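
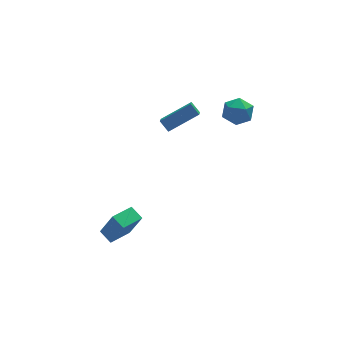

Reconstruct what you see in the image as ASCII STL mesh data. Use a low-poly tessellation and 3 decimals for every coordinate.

solid 
facet normal -0.869 -0.484 0.105
outer loop
vertex -3.758 -1.938 -2.735
vertex -4.15 -1.148 -2.332
vertex -4.334 -1.298 -4.551
endloop
endfacet
facet normal 0.404 -0.815 -0.415
outer loop
vertex -3.03 -0.572 -4.708
vertex -3.758 -1.938 -2.735
vertex -4.334 -1.298 -4.551
endloop
endfacet
facet normal -0.869 -0.483 0.105
outer loop
vertex -4.334 -1.298 -4.551
vertex -4.15 -1.148 -2.332
vertex -4.725 -0.507 -4.148
endloop
endfacet
facet normal -0.286 0.319 -0.904
outer loop
vertex -4.725 -0.507 -4.148
vertex -3.03 -0.572 -4.708
vertex -4.334 -1.298 -4.551
endloop
endfacet
facet normal 0.286 -0.319 0.904
outer loop
vertex -3.758 -1.938 -2.735
vertex -2.846 -0.422 -2.489
vertex -4.15 -1.148 -2.332
endloop
endfacet
facet normal 0.404 -0.815 -0.416
outer loop
vertex -2.455 -1.213 -2.892
vertex -3.758 -1.938 -2.735
vertex -3.03 -0.572 -4.708
endloop
endfacet
facet normal 0.286 -0.319 0.904
outer loop
vertex -2.455 -1.213 -2.892
vertex -2.846 -0.422 -2.489
vertex -3.758 -1.938 -2.735
endloop
endfacet
facet normal -0.404 0.815 0.416
outer loop
vertex -4.15 -1.148 -2.332
vertex -2.846 -0.422 -2.489
vertex -4.725 -0.507 -4.148
endloop
endfacet
facet normal -0.286 0.319 -0.904
outer loop
vertex -3.422 0.218 -4.305
vertex -3.03 -0.572 -4.708
vertex -4.725 -0.507 -4.148
endloop
endfacet
facet normal -0.404 0.815 0.415
outer loop
vertex -4.725 -0.507 -4.148
vertex -2.846 -0.422 -2.489
vertex -3.422 0.218 -4.305
endloop
endfacet
facet normal 0.869 0.484 -0.104
outer loop
vertex -3.422 0.218 -4.305
vertex -2.455 -1.213 -2.892
vertex -3.03 -0.572 -4.708
endloop
endfacet
facet normal 0.869 0.483 -0.105
outer loop
vertex -2.846 -0.422 -2.489
vertex -2.455 -1.213 -2.892
vertex -3.422 0.218 -4.305
endloop
endfacet
facet normal -0.397 0.615 0.681
outer loop
vertex 1.315 1.84 3.741
vertex 1.604 2.612 3.212
vertex -0.501 1.811 2.707
endloop
endfacet
facet normal -0.295 -0.788 0.540
outer loop
vertex -0.164 1.288 2.128
vertex 1.315 1.84 3.741
vertex -0.501 1.811 2.707
endloop
endfacet
facet normal -0.397 0.615 0.681
outer loop
vertex -0.501 1.811 2.707
vertex 1.604 2.612 3.212
vertex -0.212 2.583 2.178
endloop
endfacet
facet normal -0.869 -0.013 -0.494
outer loop
vertex -0.212 2.583 2.178
vertex -0.164 1.288 2.128
vertex -0.501 1.811 2.707
endloop
endfacet
facet normal 0.869 0.013 0.494
outer loop
vertex 1.315 1.84 3.741
vertex 1.941 2.089 2.633
vertex 1.604 2.612 3.212
endloop
endfacet
facet normal -0.295 -0.788 0.540
outer loop
vertex 1.652 1.317 3.162
vertex 1.315 1.84 3.741
vertex -0.164 1.288 2.128
endloop
endfacet
facet normal 0.869 0.013 0.494
outer loop
vertex 1.652 1.317 3.162
vertex 1.941 2.089 2.633
vertex 1.315 1.84 3.741
endloop
endfacet
facet normal 0.295 0.788 -0.540
outer loop
vertex 1.604 2.612 3.212
vertex 1.941 2.089 2.633
vertex -0.212 2.583 2.178
endloop
endfacet
facet normal -0.869 -0.013 -0.494
outer loop
vertex 0.125 2.06 1.599
vertex -0.164 1.288 2.128
vertex -0.212 2.583 2.178
endloop
endfacet
facet normal 0.295 0.788 -0.540
outer loop
vertex -0.212 2.583 2.178
vertex 1.941 2.089 2.633
vertex 0.125 2.06 1.599
endloop
endfacet
facet normal 0.397 -0.615 -0.681
outer loop
vertex 0.125 2.06 1.599
vertex 1.652 1.317 3.162
vertex -0.164 1.288 2.128
endloop
endfacet
facet normal 0.397 -0.615 -0.681
outer loop
vertex 1.941 2.089 2.633
vertex 1.652 1.317 3.162
vertex 0.125 2.06 1.599
endloop
endfacet
facet normal -0.737 0.619 -0.270
outer loop
vertex 3.556 1.554 2.581
vertex 2.878 0.918 2.974
vertex 3.279 1.645 3.547
endloop
endfacet
facet normal -0.138 0.982 -0.132
outer loop
vertex 3.556 1.554 2.581
vertex 3.279 1.645 3.547
vertex 4.249 1.747 3.289
endloop
endfacet
facet normal 0.373 0.735 -0.566
outer loop
vertex 3.556 1.554 2.581
vertex 4.249 1.747 3.289
vertex 4.448 1.082 2.556
endloop
endfacet
facet normal 0.090 0.221 -0.971
outer loop
vertex 3.556 1.554 2.581
vertex 4.448 1.082 2.556
vertex 3.6 0.57 2.361
endloop
endfacet
facet normal -0.597 0.150 -0.788
outer loop
vertex 3.556 1.554 2.581
vertex 3.6 0.57 2.361
vertex 2.878 0.918 2.974
endloop
endfacet
facet normal 0.055 0.840 0.540
outer loop
vertex 4.249 1.747 3.289
vertex 3.279 1.645 3.547
vertex 4.0 1.23 4.119
endloop
endfacet
facet normal -0.914 0.254 0.317
outer loop
vertex 3.279 1.645 3.547
vertex 2.878 0.918 2.974
vertex 3.152 0.718 3.924
endloop
endfacet
facet normal -0.687 -0.506 -0.521
outer loop
vertex 2.878 0.918 2.974
vertex 3.6 0.57 2.361
vertex 3.351 0.053 3.191
endloop
endfacet
facet normal 0.424 -0.390 -0.817
outer loop
vertex 3.6 0.57 2.361
vertex 4.448 1.082 2.556
vertex 4.321 0.155 2.933
endloop
endfacet
facet normal 0.882 0.442 -0.161
outer loop
vertex 4.448 1.082 2.556
vertex 4.249 1.747 3.289
vertex 4.722 0.882 3.506
endloop
endfacet
facet normal -0.090 -0.221 0.971
outer loop
vertex 4.044 0.246 3.899
vertex 4.0 1.23 4.119
vertex 3.152 0.718 3.924
endloop
endfacet
facet normal -0.373 -0.735 0.566
outer loop
vertex 4.044 0.246 3.899
vertex 3.152 0.718 3.924
vertex 3.351 0.053 3.191
endloop
endfacet
facet normal 0.138 -0.982 0.132
outer loop
vertex 4.044 0.246 3.899
vertex 3.351 0.053 3.191
vertex 4.321 0.155 2.933
endloop
endfacet
facet normal 0.737 -0.619 0.270
outer loop
vertex 4.044 0.246 3.899
vertex 4.321 0.155 2.933
vertex 4.722 0.882 3.506
endloop
endfacet
facet normal 0.597 -0.150 0.788
outer loop
vertex 4.044 0.246 3.899
vertex 4.722 0.882 3.506
vertex 4.0 1.23 4.119
endloop
endfacet
facet normal -0.424 0.390 0.817
outer loop
vertex 3.152 0.718 3.924
vertex 4.0 1.23 4.119
vertex 3.279 1.645 3.547
endloop
endfacet
facet normal -0.882 -0.442 0.161
outer loop
vertex 3.351 0.053 3.191
vertex 3.152 0.718 3.924
vertex 2.878 0.918 2.974
endloop
endfacet
facet normal -0.055 -0.840 -0.540
outer loop
vertex 4.321 0.155 2.933
vertex 3.351 0.053 3.191
vertex 3.6 0.57 2.361
endloop
endfacet
facet normal 0.914 -0.254 -0.317
outer loop
vertex 4.722 0.882 3.506
vertex 4.321 0.155 2.933
vertex 4.448 1.082 2.556
endloop
endfacet
facet normal 0.687 0.506 0.521
outer loop
vertex 4.0 1.23 4.119
vertex 4.722 0.882 3.506
vertex 4.249 1.747 3.289
endloop
endfacet

endsolid


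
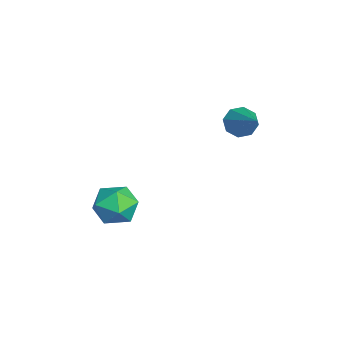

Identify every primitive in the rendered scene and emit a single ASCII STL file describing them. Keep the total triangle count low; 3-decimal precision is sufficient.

solid 
facet normal 0.175 0.943 -0.283
outer loop
vertex 1.578 -2.365 -4.185
vertex 0.44 -2.069 -3.902
vertex 1.312 -1.981 -3.07
endloop
endfacet
facet normal 0.770 0.637 -0.036
outer loop
vertex 1.578 -2.365 -4.185
vertex 1.312 -1.981 -3.07
vertex 2.072 -2.909 -3.224
endloop
endfacet
facet normal 0.901 0.057 -0.431
outer loop
vertex 1.578 -2.365 -4.185
vertex 2.072 -2.909 -3.224
vertex 1.669 -3.57 -4.153
endloop
endfacet
facet normal 0.386 0.005 -0.923
outer loop
vertex 1.578 -2.365 -4.185
vertex 1.669 -3.57 -4.153
vertex 0.661 -3.052 -4.572
endloop
endfacet
facet normal -0.063 0.552 -0.831
outer loop
vertex 1.578 -2.365 -4.185
vertex 0.661 -3.052 -4.572
vertex 0.44 -2.069 -3.902
endloop
endfacet
facet normal 0.647 0.424 0.634
outer loop
vertex 2.072 -2.909 -3.224
vertex 1.312 -1.981 -3.07
vertex 1.239 -2.948 -2.348
endloop
endfacet
facet normal -0.316 0.919 0.234
outer loop
vertex 1.312 -1.981 -3.07
vertex 0.44 -2.069 -3.902
vertex 0.231 -2.43 -2.767
endloop
endfacet
facet normal -0.700 0.288 -0.653
outer loop
vertex 0.44 -2.069 -3.902
vertex 0.661 -3.052 -4.572
vertex -0.172 -3.091 -3.696
endloop
endfacet
facet normal 0.025 -0.599 -0.800
outer loop
vertex 0.661 -3.052 -4.572
vertex 1.669 -3.57 -4.153
vertex 0.588 -4.019 -3.85
endloop
endfacet
facet normal 0.857 -0.515 -0.006
outer loop
vertex 1.669 -3.57 -4.153
vertex 2.072 -2.909 -3.224
vertex 1.46 -3.931 -3.018
endloop
endfacet
facet normal -0.386 -0.005 0.923
outer loop
vertex 0.322 -3.635 -2.735
vertex 1.239 -2.948 -2.348
vertex 0.231 -2.43 -2.767
endloop
endfacet
facet normal -0.901 -0.057 0.431
outer loop
vertex 0.322 -3.635 -2.735
vertex 0.231 -2.43 -2.767
vertex -0.172 -3.091 -3.696
endloop
endfacet
facet normal -0.770 -0.637 0.036
outer loop
vertex 0.322 -3.635 -2.735
vertex -0.172 -3.091 -3.696
vertex 0.588 -4.019 -3.85
endloop
endfacet
facet normal -0.175 -0.943 0.283
outer loop
vertex 0.322 -3.635 -2.735
vertex 0.588 -4.019 -3.85
vertex 1.46 -3.931 -3.018
endloop
endfacet
facet normal 0.063 -0.552 0.831
outer loop
vertex 0.322 -3.635 -2.735
vertex 1.46 -3.931 -3.018
vertex 1.239 -2.948 -2.348
endloop
endfacet
facet normal -0.025 0.599 0.800
outer loop
vertex 0.231 -2.43 -2.767
vertex 1.239 -2.948 -2.348
vertex 1.312 -1.981 -3.07
endloop
endfacet
facet normal -0.857 0.515 0.006
outer loop
vertex -0.172 -3.091 -3.696
vertex 0.231 -2.43 -2.767
vertex 0.44 -2.069 -3.902
endloop
endfacet
facet normal -0.647 -0.424 -0.634
outer loop
vertex 0.588 -4.019 -3.85
vertex -0.172 -3.091 -3.696
vertex 0.661 -3.052 -4.572
endloop
endfacet
facet normal 0.316 -0.919 -0.234
outer loop
vertex 1.46 -3.931 -3.018
vertex 0.588 -4.019 -3.85
vertex 1.669 -3.57 -4.153
endloop
endfacet
facet normal 0.700 -0.288 0.653
outer loop
vertex 1.239 -2.948 -2.348
vertex 1.46 -3.931 -3.018
vertex 2.072 -2.909 -3.224
endloop
endfacet
facet normal -0.819 -0.205 -0.535
outer loop
vertex 1.247 3.082 1.012
vertex 0.933 2.636 1.664
vertex 0.892 3.448 1.415
endloop
endfacet
facet normal 0.441 0.823 -0.359
outer loop
vertex 1.247 3.082 1.012
vertex 0.892 3.448 1.415
vertex 2.727 3.084 2.836
endloop
endfacet
facet normal -0.820 -0.205 -0.534
outer loop
vertex 0.892 3.448 1.415
vertex 0.933 2.636 1.664
vertex 0.561 3.339 1.965
endloop
endfacet
facet normal 0.030 0.977 0.212
outer loop
vertex 0.892 3.448 1.415
vertex 0.561 3.339 1.965
vertex 2.727 3.084 2.836
endloop
endfacet
facet normal -0.819 -0.204 -0.536
outer loop
vertex 0.561 3.339 1.965
vertex 0.933 2.636 1.664
vertex 0.447 2.818 2.337
endloop
endfacet
facet normal -0.237 0.598 0.765
outer loop
vertex 0.561 3.339 1.965
vertex 0.447 2.818 2.337
vertex 2.727 3.084 2.836
endloop
endfacet
facet normal -0.819 -0.205 -0.536
outer loop
vertex 0.447 2.818 2.337
vertex 0.933 2.636 1.664
vertex 0.618 2.19 2.316
endloop
endfacet
facet normal -0.203 -0.088 0.975
outer loop
vertex 0.447 2.818 2.337
vertex 0.618 2.19 2.316
vertex 2.727 3.084 2.836
endloop
endfacet
facet normal -0.820 -0.204 -0.535
outer loop
vertex 0.618 2.19 2.316
vertex 0.933 2.636 1.664
vertex 0.973 1.824 1.912
endloop
endfacet
facet normal 0.113 -0.685 0.720
outer loop
vertex 0.618 2.19 2.316
vertex 0.973 1.824 1.912
vertex 2.727 3.084 2.836
endloop
endfacet
facet normal -0.819 -0.204 -0.536
outer loop
vertex 0.973 1.824 1.912
vertex 0.933 2.636 1.664
vertex 1.305 1.933 1.363
endloop
endfacet
facet normal 0.523 -0.839 0.150
outer loop
vertex 0.973 1.824 1.912
vertex 1.305 1.933 1.363
vertex 2.727 3.084 2.836
endloop
endfacet
facet normal -0.820 -0.205 -0.535
outer loop
vertex 1.305 1.933 1.363
vertex 0.933 2.636 1.664
vertex 1.418 2.454 0.99
endloop
endfacet
facet normal 0.791 -0.460 -0.404
outer loop
vertex 1.305 1.933 1.363
vertex 1.418 2.454 0.99
vertex 2.727 3.084 2.836
endloop
endfacet
facet normal -0.820 -0.205 -0.535
outer loop
vertex 1.418 2.454 0.99
vertex 0.933 2.636 1.664
vertex 1.247 3.082 1.012
endloop
endfacet
facet normal 0.756 0.227 -0.614
outer loop
vertex 1.418 2.454 0.99
vertex 1.247 3.082 1.012
vertex 2.727 3.084 2.836
endloop
endfacet

endsolid


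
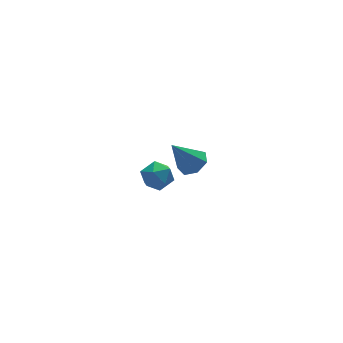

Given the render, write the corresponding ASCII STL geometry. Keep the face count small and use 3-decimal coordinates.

solid 
facet normal 0.545 -0.051 -0.837
outer loop
vertex 0.591 4.169 -0.825
vertex 0.234 3.588 -1.022
vertex 0.085 4.268 -1.161
endloop
endfacet
facet normal -0.048 0.936 0.348
outer loop
vertex 0.591 4.169 -0.825
vertex 0.085 4.268 -1.161
vertex -0.654 3.672 0.342
endloop
endfacet
facet normal 0.546 -0.051 -0.836
outer loop
vertex 0.085 4.268 -1.161
vertex 0.234 3.588 -1.022
vertex -0.309 3.855 -1.393
endloop
endfacet
facet normal -0.703 0.708 -0.065
outer loop
vertex 0.085 4.268 -1.161
vertex -0.309 3.855 -1.393
vertex -0.654 3.672 0.342
endloop
endfacet
facet normal 0.546 -0.052 -0.836
outer loop
vertex -0.309 3.855 -1.393
vertex 0.234 3.588 -1.022
vertex -0.294 3.24 -1.345
endloop
endfacet
facet normal -0.979 -0.039 -0.199
outer loop
vertex -0.309 3.855 -1.393
vertex -0.294 3.24 -1.345
vertex -0.654 3.672 0.342
endloop
endfacet
facet normal 0.546 -0.051 -0.836
outer loop
vertex -0.294 3.24 -1.345
vertex 0.234 3.588 -1.022
vertex 0.119 2.888 -1.054
endloop
endfacet
facet normal -0.667 -0.743 0.048
outer loop
vertex -0.294 3.24 -1.345
vertex 0.119 2.888 -1.054
vertex -0.654 3.672 0.342
endloop
endfacet
facet normal 0.545 -0.051 -0.837
outer loop
vertex 0.119 2.888 -1.054
vertex 0.234 3.588 -1.022
vertex 0.619 3.063 -0.739
endloop
endfacet
facet normal -0.002 -0.872 0.489
outer loop
vertex 0.119 2.888 -1.054
vertex 0.619 3.063 -0.739
vertex -0.654 3.672 0.342
endloop
endfacet
facet normal 0.545 -0.051 -0.837
outer loop
vertex 0.619 3.063 -0.739
vertex 0.234 3.588 -1.022
vertex 0.829 3.633 -0.637
endloop
endfacet
facet normal 0.514 -0.331 0.792
outer loop
vertex 0.619 3.063 -0.739
vertex 0.829 3.633 -0.637
vertex -0.654 3.672 0.342
endloop
endfacet
facet normal 0.545 -0.051 -0.837
outer loop
vertex 0.829 3.633 -0.637
vertex 0.234 3.588 -1.022
vertex 0.591 4.169 -0.825
endloop
endfacet
facet normal 0.494 0.475 0.729
outer loop
vertex 0.829 3.633 -0.637
vertex 0.591 4.169 -0.825
vertex -0.654 3.672 0.342
endloop
endfacet
facet normal -0.324 0.825 0.463
outer loop
vertex -3.617 -0.822 3.699
vertex -4.139 -1.176 3.964
vertex -3.547 -1.134 4.304
endloop
endfacet
facet normal 0.385 0.838 0.387
outer loop
vertex -3.617 -0.822 3.699
vertex -3.547 -1.134 4.304
vertex -3.039 -1.156 3.847
endloop
endfacet
facet normal 0.534 0.787 -0.309
outer loop
vertex -3.617 -0.822 3.699
vertex -3.039 -1.156 3.847
vertex -3.317 -1.212 3.225
endloop
endfacet
facet normal -0.084 0.743 -0.664
outer loop
vertex -3.617 -0.822 3.699
vertex -3.317 -1.212 3.225
vertex -3.996 -1.224 3.297
endloop
endfacet
facet normal -0.615 0.766 -0.187
outer loop
vertex -3.617 -0.822 3.699
vertex -3.996 -1.224 3.297
vertex -4.139 -1.176 3.964
endloop
endfacet
facet normal 0.652 0.261 0.712
outer loop
vertex -3.039 -1.156 3.847
vertex -3.547 -1.134 4.304
vertex -3.204 -1.716 4.203
endloop
endfacet
facet normal -0.496 0.240 0.834
outer loop
vertex -3.547 -1.134 4.304
vertex -4.139 -1.176 3.964
vertex -3.883 -1.728 4.275
endloop
endfacet
facet normal -0.965 0.146 -0.217
outer loop
vertex -4.139 -1.176 3.964
vertex -3.996 -1.224 3.297
vertex -4.161 -1.784 3.653
endloop
endfacet
facet normal -0.107 0.109 -0.988
outer loop
vertex -3.996 -1.224 3.297
vertex -3.317 -1.212 3.225
vertex -3.653 -1.806 3.196
endloop
endfacet
facet normal 0.892 0.180 -0.415
outer loop
vertex -3.317 -1.212 3.225
vertex -3.039 -1.156 3.847
vertex -3.061 -1.764 3.536
endloop
endfacet
facet normal 0.084 -0.743 0.664
outer loop
vertex -3.583 -2.118 3.801
vertex -3.204 -1.716 4.203
vertex -3.883 -1.728 4.275
endloop
endfacet
facet normal -0.534 -0.787 0.309
outer loop
vertex -3.583 -2.118 3.801
vertex -3.883 -1.728 4.275
vertex -4.161 -1.784 3.653
endloop
endfacet
facet normal -0.385 -0.838 -0.387
outer loop
vertex -3.583 -2.118 3.801
vertex -4.161 -1.784 3.653
vertex -3.653 -1.806 3.196
endloop
endfacet
facet normal 0.324 -0.825 -0.463
outer loop
vertex -3.583 -2.118 3.801
vertex -3.653 -1.806 3.196
vertex -3.061 -1.764 3.536
endloop
endfacet
facet normal 0.615 -0.766 0.187
outer loop
vertex -3.583 -2.118 3.801
vertex -3.061 -1.764 3.536
vertex -3.204 -1.716 4.203
endloop
endfacet
facet normal 0.107 -0.109 0.988
outer loop
vertex -3.883 -1.728 4.275
vertex -3.204 -1.716 4.203
vertex -3.547 -1.134 4.304
endloop
endfacet
facet normal -0.892 -0.180 0.415
outer loop
vertex -4.161 -1.784 3.653
vertex -3.883 -1.728 4.275
vertex -4.139 -1.176 3.964
endloop
endfacet
facet normal -0.652 -0.261 -0.712
outer loop
vertex -3.653 -1.806 3.196
vertex -4.161 -1.784 3.653
vertex -3.996 -1.224 3.297
endloop
endfacet
facet normal 0.496 -0.240 -0.834
outer loop
vertex -3.061 -1.764 3.536
vertex -3.653 -1.806 3.196
vertex -3.317 -1.212 3.225
endloop
endfacet
facet normal 0.965 -0.146 0.217
outer loop
vertex -3.204 -1.716 4.203
vertex -3.061 -1.764 3.536
vertex -3.039 -1.156 3.847
endloop
endfacet

endsolid


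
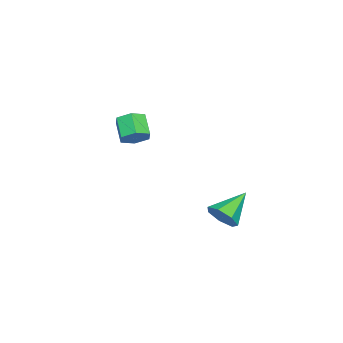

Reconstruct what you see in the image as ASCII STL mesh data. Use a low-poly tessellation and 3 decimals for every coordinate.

solid 
facet normal 0.779 -0.354 -0.518
outer loop
vertex 1.922 2.948 -1.43
vertex 1.425 2.987 -2.203
vertex 1.965 3.635 -1.834
endloop
endfacet
facet normal 0.269 0.476 0.837
outer loop
vertex 1.922 2.948 -1.43
vertex 1.965 3.635 -1.834
vertex -0.085 3.673 -1.197
endloop
endfacet
facet normal 0.778 -0.353 -0.519
outer loop
vertex 1.965 3.635 -1.834
vertex 1.425 2.987 -2.203
vertex 1.601 3.835 -2.516
endloop
endfacet
facet normal 0.091 0.968 0.235
outer loop
vertex 1.965 3.635 -1.834
vertex 1.601 3.835 -2.516
vertex -0.085 3.673 -1.197
endloop
endfacet
facet normal 0.779 -0.353 -0.519
outer loop
vertex 1.601 3.835 -2.516
vertex 1.425 2.987 -2.203
vertex 1.105 3.396 -2.962
endloop
endfacet
facet normal -0.387 0.835 -0.392
outer loop
vertex 1.601 3.835 -2.516
vertex 1.105 3.396 -2.962
vertex -0.085 3.673 -1.197
endloop
endfacet
facet normal 0.779 -0.353 -0.519
outer loop
vertex 1.105 3.396 -2.962
vertex 1.425 2.987 -2.203
vertex 0.85 2.65 -2.837
endloop
endfacet
facet normal -0.803 0.179 -0.569
outer loop
vertex 1.105 3.396 -2.962
vertex 0.85 2.65 -2.837
vertex -0.085 3.673 -1.197
endloop
endfacet
facet normal 0.779 -0.354 -0.518
outer loop
vertex 0.85 2.65 -2.837
vertex 1.425 2.987 -2.203
vertex 1.028 2.158 -2.234
endloop
endfacet
facet normal -0.845 -0.508 -0.165
outer loop
vertex 0.85 2.65 -2.837
vertex 1.028 2.158 -2.234
vertex -0.085 3.673 -1.197
endloop
endfacet
facet normal 0.778 -0.353 -0.520
outer loop
vertex 1.028 2.158 -2.234
vertex 1.425 2.987 -2.203
vertex 1.506 2.29 -1.608
endloop
endfacet
facet normal -0.482 -0.708 0.517
outer loop
vertex 1.028 2.158 -2.234
vertex 1.506 2.29 -1.608
vertex -0.085 3.673 -1.197
endloop
endfacet
facet normal 0.779 -0.352 -0.519
outer loop
vertex 1.506 2.29 -1.608
vertex 1.425 2.987 -2.203
vertex 1.922 2.948 -1.43
endloop
endfacet
facet normal 0.014 -0.270 0.963
outer loop
vertex 1.506 2.29 -1.608
vertex 1.922 2.948 -1.43
vertex -0.085 3.673 -1.197
endloop
endfacet
facet normal 0.641 0.434 -0.633
outer loop
vertex -2.295 -2.789 0.68
vertex -2.778 -3.02 0.033
vertex -2.907 -2.281 0.409
endloop
endfacet
facet normal 0.243 0.668 0.703
outer loop
vertex -2.295 -2.789 0.68
vertex -2.907 -2.281 0.409
vertex -3.179 -3.388 1.554
endloop
endfacet
facet normal 0.244 0.668 0.703
outer loop
vertex -3.179 -3.388 1.554
vertex -2.907 -2.281 0.409
vertex -3.791 -2.88 1.284
endloop
endfacet
facet normal -0.640 -0.434 0.634
outer loop
vertex -3.179 -3.388 1.554
vertex -3.791 -2.88 1.284
vertex -3.662 -3.62 0.907
endloop
endfacet
facet normal 0.640 0.434 -0.634
outer loop
vertex -2.907 -2.281 0.409
vertex -2.778 -3.02 0.033
vertex -3.39 -2.512 -0.237
endloop
endfacet
facet normal -0.509 0.858 0.073
outer loop
vertex -2.907 -2.281 0.409
vertex -3.39 -2.512 -0.237
vertex -3.791 -2.88 1.284
endloop
endfacet
facet normal -0.510 0.857 0.073
outer loop
vertex -3.791 -2.88 1.284
vertex -3.39 -2.512 -0.237
vertex -4.274 -3.112 0.637
endloop
endfacet
facet normal -0.640 -0.434 0.634
outer loop
vertex -3.791 -2.88 1.284
vertex -4.274 -3.112 0.637
vertex -3.662 -3.62 0.907
endloop
endfacet
facet normal 0.640 0.434 -0.634
outer loop
vertex -3.39 -2.512 -0.237
vertex -2.778 -3.02 0.033
vertex -3.261 -3.252 -0.614
endloop
endfacet
facet normal -0.752 0.190 -0.631
outer loop
vertex -3.39 -2.512 -0.237
vertex -3.261 -3.252 -0.614
vertex -4.274 -3.112 0.637
endloop
endfacet
facet normal -0.752 0.190 -0.631
outer loop
vertex -4.274 -3.112 0.637
vertex -3.261 -3.252 -0.614
vertex -4.145 -3.851 0.26
endloop
endfacet
facet normal -0.640 -0.435 0.633
outer loop
vertex -4.274 -3.112 0.637
vertex -4.145 -3.851 0.26
vertex -3.662 -3.62 0.907
endloop
endfacet
facet normal 0.640 0.434 -0.634
outer loop
vertex -3.261 -3.252 -0.614
vertex -2.778 -3.02 0.033
vertex -2.649 -3.76 -0.344
endloop
endfacet
facet normal -0.244 -0.667 -0.704
outer loop
vertex -3.261 -3.252 -0.614
vertex -2.649 -3.76 -0.344
vertex -4.145 -3.851 0.26
endloop
endfacet
facet normal -0.243 -0.668 -0.703
outer loop
vertex -4.145 -3.851 0.26
vertex -2.649 -3.76 -0.344
vertex -3.533 -4.359 0.531
endloop
endfacet
facet normal -0.641 -0.434 0.633
outer loop
vertex -4.145 -3.851 0.26
vertex -3.533 -4.359 0.531
vertex -3.662 -3.62 0.907
endloop
endfacet
facet normal 0.640 0.434 -0.634
outer loop
vertex -2.649 -3.76 -0.344
vertex -2.778 -3.02 0.033
vertex -2.166 -3.528 0.303
endloop
endfacet
facet normal 0.509 -0.858 -0.073
outer loop
vertex -2.649 -3.76 -0.344
vertex -2.166 -3.528 0.303
vertex -3.533 -4.359 0.531
endloop
endfacet
facet normal 0.509 -0.858 -0.074
outer loop
vertex -3.533 -4.359 0.531
vertex -2.166 -3.528 0.303
vertex -3.05 -4.128 1.177
endloop
endfacet
facet normal -0.640 -0.434 0.634
outer loop
vertex -3.533 -4.359 0.531
vertex -3.05 -4.128 1.177
vertex -3.662 -3.62 0.907
endloop
endfacet
facet normal 0.640 0.435 -0.633
outer loop
vertex -2.166 -3.528 0.303
vertex -2.778 -3.02 0.033
vertex -2.295 -2.789 0.68
endloop
endfacet
facet normal 0.753 -0.190 0.630
outer loop
vertex -2.166 -3.528 0.303
vertex -2.295 -2.789 0.68
vertex -3.05 -4.128 1.177
endloop
endfacet
facet normal 0.752 -0.190 0.631
outer loop
vertex -3.05 -4.128 1.177
vertex -2.295 -2.789 0.68
vertex -3.179 -3.388 1.554
endloop
endfacet
facet normal -0.640 -0.434 0.634
outer loop
vertex -3.05 -4.128 1.177
vertex -3.179 -3.388 1.554
vertex -3.662 -3.62 0.907
endloop
endfacet

endsolid


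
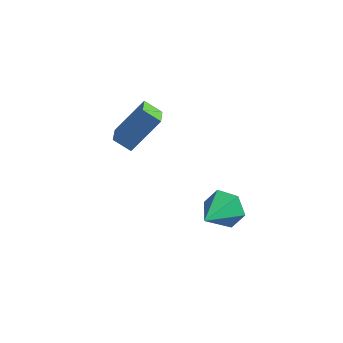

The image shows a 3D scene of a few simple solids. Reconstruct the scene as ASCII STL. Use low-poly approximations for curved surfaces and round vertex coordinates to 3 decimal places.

solid 
facet normal 0.100 0.910 -0.403
outer loop
vertex 2.691 1.019 0.042
vertex 2.177 1.422 0.825
vertex 3.192 1.332 0.873
endloop
endfacet
facet normal 0.748 -0.628 -0.215
outer loop
vertex 2.691 1.019 0.042
vertex 3.192 1.332 0.873
vertex 1.983 -0.362 1.615
endloop
endfacet
facet normal 0.100 0.910 -0.403
outer loop
vertex 3.192 1.332 0.873
vertex 2.177 1.422 0.825
vertex 2.678 1.735 1.656
endloop
endfacet
facet normal 0.741 -0.258 0.619
outer loop
vertex 3.192 1.332 0.873
vertex 2.678 1.735 1.656
vertex 1.983 -0.362 1.615
endloop
endfacet
facet normal 0.099 0.910 -0.403
outer loop
vertex 2.678 1.735 1.656
vertex 2.177 1.422 0.825
vertex 1.663 1.825 1.609
endloop
endfacet
facet normal -0.047 -0.004 0.999
outer loop
vertex 2.678 1.735 1.656
vertex 1.663 1.825 1.609
vertex 1.983 -0.362 1.615
endloop
endfacet
facet normal 0.099 0.910 -0.403
outer loop
vertex 1.663 1.825 1.609
vertex 2.177 1.422 0.825
vertex 1.162 1.511 0.777
endloop
endfacet
facet normal -0.830 -0.120 0.545
outer loop
vertex 1.663 1.825 1.609
vertex 1.162 1.511 0.777
vertex 1.983 -0.362 1.615
endloop
endfacet
facet normal 0.099 0.910 -0.403
outer loop
vertex 1.162 1.511 0.777
vertex 2.177 1.422 0.825
vertex 1.676 1.108 -0.006
endloop
endfacet
facet normal -0.823 -0.490 -0.288
outer loop
vertex 1.162 1.511 0.777
vertex 1.676 1.108 -0.006
vertex 1.983 -0.362 1.615
endloop
endfacet
facet normal 0.099 0.910 -0.403
outer loop
vertex 1.676 1.108 -0.006
vertex 2.177 1.422 0.825
vertex 2.691 1.019 0.042
endloop
endfacet
facet normal -0.034 -0.744 -0.668
outer loop
vertex 1.676 1.108 -0.006
vertex 2.691 1.019 0.042
vertex 1.983 -0.362 1.615
endloop
endfacet
facet normal -0.455 -0.488 -0.745
outer loop
vertex -3.81 2.668 2.258
vertex -4.244 3.761 1.807
vertex -2.956 2.765 1.673
endloop
endfacet
facet normal 0.344 -0.868 0.358
outer loop
vertex -1.956 3.839 3.313
vertex -3.81 2.668 2.258
vertex -2.956 2.765 1.673
endloop
endfacet
facet normal -0.455 -0.488 -0.745
outer loop
vertex -2.956 2.765 1.673
vertex -4.244 3.761 1.807
vertex -3.39 3.859 1.222
endloop
endfacet
facet normal 0.821 0.094 -0.562
outer loop
vertex -3.39 3.859 1.222
vertex -1.956 3.839 3.313
vertex -2.956 2.765 1.673
endloop
endfacet
facet normal -0.821 -0.094 0.562
outer loop
vertex -3.81 2.668 2.258
vertex -3.244 4.835 3.447
vertex -4.244 3.761 1.807
endloop
endfacet
facet normal 0.345 -0.868 0.358
outer loop
vertex -2.81 3.741 3.898
vertex -3.81 2.668 2.258
vertex -1.956 3.839 3.313
endloop
endfacet
facet normal -0.821 -0.094 0.562
outer loop
vertex -2.81 3.741 3.898
vertex -3.244 4.835 3.447
vertex -3.81 2.668 2.258
endloop
endfacet
facet normal -0.345 0.868 -0.358
outer loop
vertex -4.244 3.761 1.807
vertex -3.244 4.835 3.447
vertex -3.39 3.859 1.222
endloop
endfacet
facet normal 0.821 0.094 -0.562
outer loop
vertex -2.39 4.932 2.862
vertex -1.956 3.839 3.313
vertex -3.39 3.859 1.222
endloop
endfacet
facet normal -0.344 0.868 -0.358
outer loop
vertex -3.39 3.859 1.222
vertex -3.244 4.835 3.447
vertex -2.39 4.932 2.862
endloop
endfacet
facet normal 0.454 0.488 0.745
outer loop
vertex -2.39 4.932 2.862
vertex -2.81 3.741 3.898
vertex -1.956 3.839 3.313
endloop
endfacet
facet normal 0.455 0.488 0.745
outer loop
vertex -3.244 4.835 3.447
vertex -2.81 3.741 3.898
vertex -2.39 4.932 2.862
endloop
endfacet

endsolid


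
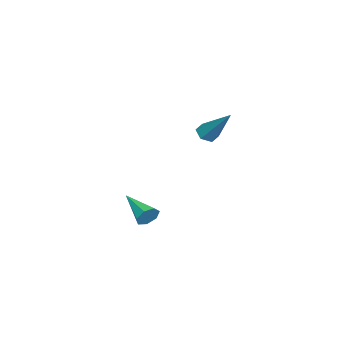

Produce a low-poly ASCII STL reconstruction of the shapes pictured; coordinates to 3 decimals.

solid 
facet normal -0.341 -0.590 -0.732
outer loop
vertex -3.683 1.929 1.089
vertex -3.973 1.613 1.479
vertex -4.228 2.07 1.229
endloop
endfacet
facet normal 0.110 0.882 -0.458
outer loop
vertex -3.683 1.929 1.089
vertex -4.228 2.07 1.229
vertex -3.227 2.907 3.081
endloop
endfacet
facet normal -0.341 -0.590 -0.732
outer loop
vertex -4.228 2.07 1.229
vertex -3.973 1.613 1.479
vertex -4.518 1.754 1.619
endloop
endfacet
facet normal -0.700 0.712 0.056
outer loop
vertex -4.228 2.07 1.229
vertex -4.518 1.754 1.619
vertex -3.227 2.907 3.081
endloop
endfacet
facet normal -0.341 -0.590 -0.732
outer loop
vertex -4.518 1.754 1.619
vertex -3.973 1.613 1.479
vertex -4.263 1.297 1.869
endloop
endfacet
facet normal -0.734 -0.038 0.678
outer loop
vertex -4.518 1.754 1.619
vertex -4.263 1.297 1.869
vertex -3.227 2.907 3.081
endloop
endfacet
facet normal -0.341 -0.590 -0.732
outer loop
vertex -4.263 1.297 1.869
vertex -3.973 1.613 1.479
vertex -3.718 1.156 1.729
endloop
endfacet
facet normal 0.042 -0.618 0.785
outer loop
vertex -4.263 1.297 1.869
vertex -3.718 1.156 1.729
vertex -3.227 2.907 3.081
endloop
endfacet
facet normal -0.341 -0.590 -0.732
outer loop
vertex -3.718 1.156 1.729
vertex -3.973 1.613 1.479
vertex -3.428 1.472 1.339
endloop
endfacet
facet normal 0.852 -0.448 0.271
outer loop
vertex -3.718 1.156 1.729
vertex -3.428 1.472 1.339
vertex -3.227 2.907 3.081
endloop
endfacet
facet normal -0.341 -0.590 -0.732
outer loop
vertex -3.428 1.472 1.339
vertex -3.973 1.613 1.479
vertex -3.683 1.929 1.089
endloop
endfacet
facet normal 0.886 0.302 -0.351
outer loop
vertex -3.428 1.472 1.339
vertex -3.683 1.929 1.089
vertex -3.227 2.907 3.081
endloop
endfacet
facet normal 0.561 0.757 -0.334
outer loop
vertex -2.734 -0.948 -3.325
vertex -3.113 -0.888 -3.825
vertex -3.157 -0.607 -3.262
endloop
endfacet
facet normal 0.121 -0.033 0.992
outer loop
vertex -2.734 -0.948 -3.325
vertex -3.157 -0.607 -3.262
vertex -4.167 -2.312 -3.195
endloop
endfacet
facet normal 0.560 0.758 -0.335
outer loop
vertex -3.157 -0.607 -3.262
vertex -3.113 -0.888 -3.825
vertex -3.547 -0.478 -3.622
endloop
endfacet
facet normal -0.564 0.363 0.741
outer loop
vertex -3.157 -0.607 -3.262
vertex -3.547 -0.478 -3.622
vertex -4.167 -2.312 -3.195
endloop
endfacet
facet normal 0.560 0.758 -0.334
outer loop
vertex -3.547 -0.478 -3.622
vertex -3.113 -0.888 -3.825
vertex -3.611 -0.657 -4.135
endloop
endfacet
facet normal -0.947 0.321 0.006
outer loop
vertex -3.547 -0.478 -3.622
vertex -3.611 -0.657 -4.135
vertex -4.167 -2.312 -3.195
endloop
endfacet
facet normal 0.560 0.758 -0.335
outer loop
vertex -3.611 -0.657 -4.135
vertex -3.113 -0.888 -3.825
vertex -3.3 -1.01 -4.414
endloop
endfacet
facet normal -0.739 -0.128 -0.662
outer loop
vertex -3.611 -0.657 -4.135
vertex -3.3 -1.01 -4.414
vertex -4.167 -2.312 -3.195
endloop
endfacet
facet normal 0.561 0.757 -0.335
outer loop
vertex -3.3 -1.01 -4.414
vertex -3.113 -0.888 -3.825
vertex -2.849 -1.271 -4.249
endloop
endfacet
facet normal -0.096 -0.645 -0.758
outer loop
vertex -3.3 -1.01 -4.414
vertex -2.849 -1.271 -4.249
vertex -4.167 -2.312 -3.195
endloop
endfacet
facet normal 0.561 0.757 -0.335
outer loop
vertex -2.849 -1.271 -4.249
vertex -3.113 -0.888 -3.825
vertex -2.597 -1.243 -3.764
endloop
endfacet
facet normal 0.497 -0.842 -0.210
outer loop
vertex -2.849 -1.271 -4.249
vertex -2.597 -1.243 -3.764
vertex -4.167 -2.312 -3.195
endloop
endfacet
facet normal 0.561 0.758 -0.334
outer loop
vertex -2.597 -1.243 -3.764
vertex -3.113 -0.888 -3.825
vertex -2.734 -0.948 -3.325
endloop
endfacet
facet normal 0.594 -0.570 0.568
outer loop
vertex -2.597 -1.243 -3.764
vertex -2.734 -0.948 -3.325
vertex -4.167 -2.312 -3.195
endloop
endfacet

endsolid


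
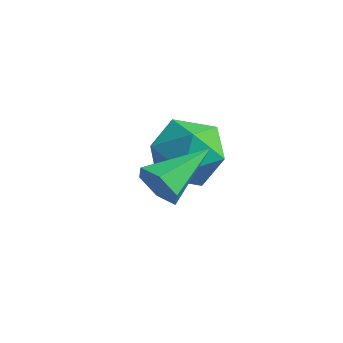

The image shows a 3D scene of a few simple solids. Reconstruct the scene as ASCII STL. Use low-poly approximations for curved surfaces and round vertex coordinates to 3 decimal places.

solid 
facet normal 0.016 0.289 0.957
outer loop
vertex 2.665 2.47 0.511
vertex 1.953 1.94 0.683
vertex 2.792 1.613 0.768
endloop
endfacet
facet normal 0.671 0.302 0.677
outer loop
vertex 2.665 2.47 0.511
vertex 2.792 1.613 0.768
vertex 3.299 1.966 0.108
endloop
endfacet
facet normal 0.662 0.741 0.114
outer loop
vertex 2.665 2.47 0.511
vertex 3.299 1.966 0.108
vertex 2.773 2.512 -0.385
endloop
endfacet
facet normal 0.001 0.999 0.047
outer loop
vertex 2.665 2.47 0.511
vertex 2.773 2.512 -0.385
vertex 1.942 2.496 -0.03
endloop
endfacet
facet normal -0.399 0.720 0.568
outer loop
vertex 2.665 2.47 0.511
vertex 1.942 2.496 -0.03
vertex 1.953 1.94 0.683
endloop
endfacet
facet normal 0.823 -0.355 0.443
outer loop
vertex 3.299 1.966 0.108
vertex 2.792 1.613 0.768
vertex 2.978 1.124 0.03
endloop
endfacet
facet normal -0.237 -0.376 0.896
outer loop
vertex 2.792 1.613 0.768
vertex 1.953 1.94 0.683
vertex 2.147 1.108 0.385
endloop
endfacet
facet normal -0.909 0.322 0.265
outer loop
vertex 1.953 1.94 0.683
vertex 1.942 2.496 -0.03
vertex 1.621 1.654 -0.108
endloop
endfacet
facet normal -0.262 0.773 -0.578
outer loop
vertex 1.942 2.496 -0.03
vertex 2.773 2.512 -0.385
vertex 2.128 2.007 -0.768
endloop
endfacet
facet normal 0.809 0.356 -0.468
outer loop
vertex 2.773 2.512 -0.385
vertex 3.299 1.966 0.108
vertex 2.967 1.68 -0.683
endloop
endfacet
facet normal -0.001 -0.999 -0.047
outer loop
vertex 2.255 1.15 -0.511
vertex 2.978 1.124 0.03
vertex 2.147 1.108 0.385
endloop
endfacet
facet normal -0.662 -0.741 -0.114
outer loop
vertex 2.255 1.15 -0.511
vertex 2.147 1.108 0.385
vertex 1.621 1.654 -0.108
endloop
endfacet
facet normal -0.671 -0.302 -0.677
outer loop
vertex 2.255 1.15 -0.511
vertex 1.621 1.654 -0.108
vertex 2.128 2.007 -0.768
endloop
endfacet
facet normal -0.016 -0.289 -0.957
outer loop
vertex 2.255 1.15 -0.511
vertex 2.128 2.007 -0.768
vertex 2.967 1.68 -0.683
endloop
endfacet
facet normal 0.399 -0.720 -0.568
outer loop
vertex 2.255 1.15 -0.511
vertex 2.967 1.68 -0.683
vertex 2.978 1.124 0.03
endloop
endfacet
facet normal 0.262 -0.773 0.578
outer loop
vertex 2.147 1.108 0.385
vertex 2.978 1.124 0.03
vertex 2.792 1.613 0.768
endloop
endfacet
facet normal -0.809 -0.356 0.468
outer loop
vertex 1.621 1.654 -0.108
vertex 2.147 1.108 0.385
vertex 1.953 1.94 0.683
endloop
endfacet
facet normal -0.823 0.355 -0.443
outer loop
vertex 2.128 2.007 -0.768
vertex 1.621 1.654 -0.108
vertex 1.942 2.496 -0.03
endloop
endfacet
facet normal 0.237 0.376 -0.896
outer loop
vertex 2.967 1.68 -0.683
vertex 2.128 2.007 -0.768
vertex 2.773 2.512 -0.385
endloop
endfacet
facet normal 0.909 -0.322 -0.265
outer loop
vertex 2.978 1.124 0.03
vertex 2.967 1.68 -0.683
vertex 3.299 1.966 0.108
endloop
endfacet
facet normal -0.111 -0.932 -0.346
outer loop
vertex 4.018 -0.693 1.28
vertex 3.804 -0.498 0.824
vertex 4.338 -0.575 0.86
endloop
endfacet
facet normal 0.792 0.027 0.611
outer loop
vertex 4.018 -0.693 1.28
vertex 4.338 -0.575 0.86
vertex 3.956 0.778 1.296
endloop
endfacet
facet normal -0.111 -0.932 -0.344
outer loop
vertex 4.338 -0.575 0.86
vertex 3.804 -0.498 0.824
vertex 4.124 -0.381 0.404
endloop
endfacet
facet normal 0.898 0.342 -0.276
outer loop
vertex 4.338 -0.575 0.86
vertex 4.124 -0.381 0.404
vertex 3.956 0.778 1.296
endloop
endfacet
facet normal -0.111 -0.932 -0.344
outer loop
vertex 4.124 -0.381 0.404
vertex 3.804 -0.498 0.824
vertex 3.59 -0.304 0.367
endloop
endfacet
facet normal 0.143 0.617 -0.774
outer loop
vertex 4.124 -0.381 0.404
vertex 3.59 -0.304 0.367
vertex 3.956 0.778 1.296
endloop
endfacet
facet normal -0.109 -0.932 -0.345
outer loop
vertex 3.59 -0.304 0.367
vertex 3.804 -0.498 0.824
vertex 3.271 -0.422 0.787
endloop
endfacet
facet normal -0.721 0.575 -0.386
outer loop
vertex 3.59 -0.304 0.367
vertex 3.271 -0.422 0.787
vertex 3.956 0.778 1.296
endloop
endfacet
facet normal -0.109 -0.932 -0.345
outer loop
vertex 3.271 -0.422 0.787
vertex 3.804 -0.498 0.824
vertex 3.485 -0.616 1.243
endloop
endfacet
facet normal -0.827 0.260 0.499
outer loop
vertex 3.271 -0.422 0.787
vertex 3.485 -0.616 1.243
vertex 3.956 0.778 1.296
endloop
endfacet
facet normal -0.111 -0.932 -0.346
outer loop
vertex 3.485 -0.616 1.243
vertex 3.804 -0.498 0.824
vertex 4.018 -0.693 1.28
endloop
endfacet
facet normal -0.071 -0.014 0.997
outer loop
vertex 3.485 -0.616 1.243
vertex 4.018 -0.693 1.28
vertex 3.956 0.778 1.296
endloop
endfacet

endsolid


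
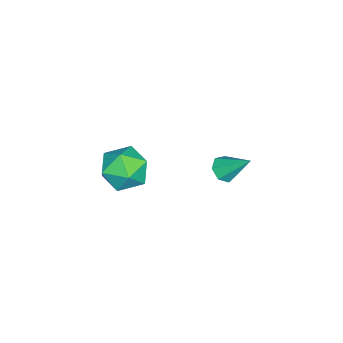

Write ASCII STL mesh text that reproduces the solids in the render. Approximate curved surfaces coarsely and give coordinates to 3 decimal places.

solid 
facet normal 0.331 0.920 0.211
outer loop
vertex 1.947 -2.445 -0.443
vertex 1.575 -2.515 0.447
vertex 2.483 -2.803 0.278
endloop
endfacet
facet normal 0.756 0.599 -0.264
outer loop
vertex 1.947 -2.445 -0.443
vertex 2.483 -2.803 0.278
vertex 2.507 -3.218 -0.595
endloop
endfacet
facet normal 0.359 0.424 -0.832
outer loop
vertex 1.947 -2.445 -0.443
vertex 2.507 -3.218 -0.595
vertex 1.614 -3.188 -0.965
endloop
endfacet
facet normal -0.310 0.636 -0.707
outer loop
vertex 1.947 -2.445 -0.443
vertex 1.614 -3.188 -0.965
vertex 1.038 -2.753 -0.321
endloop
endfacet
facet normal -0.328 0.943 -0.063
outer loop
vertex 1.947 -2.445 -0.443
vertex 1.038 -2.753 -0.321
vertex 1.575 -2.515 0.447
endloop
endfacet
facet normal 1.000 -0.003 0.029
outer loop
vertex 2.507 -3.218 -0.595
vertex 2.483 -2.803 0.278
vertex 2.482 -3.767 0.201
endloop
endfacet
facet normal 0.312 0.515 0.798
outer loop
vertex 2.483 -2.803 0.278
vertex 1.575 -2.515 0.447
vertex 1.906 -3.332 0.845
endloop
endfacet
facet normal -0.754 0.551 0.357
outer loop
vertex 1.575 -2.515 0.447
vertex 1.038 -2.753 -0.321
vertex 1.013 -3.302 0.475
endloop
endfacet
facet normal -0.725 0.056 -0.686
outer loop
vertex 1.038 -2.753 -0.321
vertex 1.614 -3.188 -0.965
vertex 1.037 -3.717 -0.398
endloop
endfacet
facet normal 0.358 -0.288 -0.888
outer loop
vertex 1.614 -3.188 -0.965
vertex 2.507 -3.218 -0.595
vertex 1.945 -4.005 -0.567
endloop
endfacet
facet normal 0.310 -0.636 0.707
outer loop
vertex 1.573 -4.075 0.323
vertex 2.482 -3.767 0.201
vertex 1.906 -3.332 0.845
endloop
endfacet
facet normal -0.359 -0.424 0.832
outer loop
vertex 1.573 -4.075 0.323
vertex 1.906 -3.332 0.845
vertex 1.013 -3.302 0.475
endloop
endfacet
facet normal -0.756 -0.599 0.264
outer loop
vertex 1.573 -4.075 0.323
vertex 1.013 -3.302 0.475
vertex 1.037 -3.717 -0.398
endloop
endfacet
facet normal -0.331 -0.920 -0.211
outer loop
vertex 1.573 -4.075 0.323
vertex 1.037 -3.717 -0.398
vertex 1.945 -4.005 -0.567
endloop
endfacet
facet normal 0.328 -0.943 0.063
outer loop
vertex 1.573 -4.075 0.323
vertex 1.945 -4.005 -0.567
vertex 2.482 -3.767 0.201
endloop
endfacet
facet normal 0.725 -0.056 0.686
outer loop
vertex 1.906 -3.332 0.845
vertex 2.482 -3.767 0.201
vertex 2.483 -2.803 0.278
endloop
endfacet
facet normal -0.358 0.288 0.888
outer loop
vertex 1.013 -3.302 0.475
vertex 1.906 -3.332 0.845
vertex 1.575 -2.515 0.447
endloop
endfacet
facet normal -1.000 0.003 -0.029
outer loop
vertex 1.037 -3.717 -0.398
vertex 1.013 -3.302 0.475
vertex 1.038 -2.753 -0.321
endloop
endfacet
facet normal -0.312 -0.515 -0.798
outer loop
vertex 1.945 -4.005 -0.567
vertex 1.037 -3.717 -0.398
vertex 1.614 -3.188 -0.965
endloop
endfacet
facet normal 0.754 -0.551 -0.357
outer loop
vertex 2.482 -3.767 0.201
vertex 1.945 -4.005 -0.567
vertex 2.507 -3.218 -0.595
endloop
endfacet
facet normal -0.104 -0.704 -0.703
outer loop
vertex 2.735 0.791 1.646
vertex 2.432 0.516 1.966
vertex 2.293 0.88 1.622
endloop
endfacet
facet normal 0.200 0.879 -0.433
outer loop
vertex 2.735 0.791 1.646
vertex 2.293 0.88 1.622
vertex 2.568 1.444 2.894
endloop
endfacet
facet normal -0.102 -0.704 -0.703
outer loop
vertex 2.293 0.88 1.622
vertex 2.432 0.516 1.966
vertex 1.956 0.694 1.857
endloop
endfacet
facet normal -0.584 0.781 -0.220
outer loop
vertex 2.293 0.88 1.622
vertex 1.956 0.694 1.857
vertex 2.568 1.444 2.894
endloop
endfacet
facet normal -0.103 -0.705 -0.702
outer loop
vertex 1.956 0.694 1.857
vertex 2.432 0.516 1.966
vertex 1.977 0.374 2.175
endloop
endfacet
facet normal -0.902 0.273 0.335
outer loop
vertex 1.956 0.694 1.857
vertex 1.977 0.374 2.175
vertex 2.568 1.444 2.894
endloop
endfacet
facet normal -0.104 -0.703 -0.704
outer loop
vertex 1.977 0.374 2.175
vertex 2.432 0.516 1.966
vertex 2.341 0.16 2.335
endloop
endfacet
facet normal -0.514 -0.264 0.816
outer loop
vertex 1.977 0.374 2.175
vertex 2.341 0.16 2.335
vertex 2.568 1.444 2.894
endloop
endfacet
facet normal -0.103 -0.703 -0.704
outer loop
vertex 2.341 0.16 2.335
vertex 2.432 0.516 1.966
vertex 2.773 0.214 2.218
endloop
endfacet
facet normal 0.286 -0.425 0.859
outer loop
vertex 2.341 0.16 2.335
vertex 2.773 0.214 2.218
vertex 2.568 1.444 2.894
endloop
endfacet
facet normal -0.104 -0.704 -0.703
outer loop
vertex 2.773 0.214 2.218
vertex 2.432 0.516 1.966
vertex 2.948 0.495 1.911
endloop
endfacet
facet normal 0.898 -0.088 0.432
outer loop
vertex 2.773 0.214 2.218
vertex 2.948 0.495 1.911
vertex 2.568 1.444 2.894
endloop
endfacet
facet normal -0.104 -0.704 -0.703
outer loop
vertex 2.948 0.495 1.911
vertex 2.432 0.516 1.966
vertex 2.735 0.791 1.646
endloop
endfacet
facet normal 0.859 0.491 -0.142
outer loop
vertex 2.948 0.495 1.911
vertex 2.735 0.791 1.646
vertex 2.568 1.444 2.894
endloop
endfacet

endsolid


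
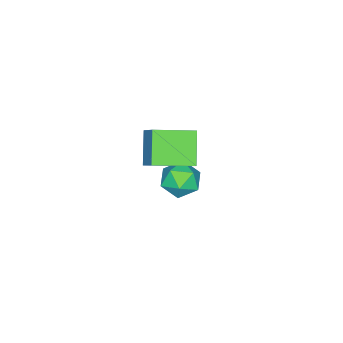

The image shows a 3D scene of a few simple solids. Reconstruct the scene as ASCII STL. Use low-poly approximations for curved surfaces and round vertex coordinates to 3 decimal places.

solid 
facet normal -0.669 0.361 0.649
outer loop
vertex -2.942 2.664 -2.317
vertex -2.737 1.906 -1.684
vertex -2.215 2.767 -1.625
endloop
endfacet
facet normal -0.378 0.887 0.265
outer loop
vertex -2.942 2.664 -2.317
vertex -2.215 2.767 -1.625
vertex -2.07 3.109 -2.563
endloop
endfacet
facet normal -0.504 0.752 -0.425
outer loop
vertex -2.942 2.664 -2.317
vertex -2.07 3.109 -2.563
vertex -2.502 2.458 -3.202
endloop
endfacet
facet normal -0.873 0.142 -0.467
outer loop
vertex -2.942 2.664 -2.317
vertex -2.502 2.458 -3.202
vertex -2.914 1.714 -2.659
endloop
endfacet
facet normal -0.975 -0.100 0.197
outer loop
vertex -2.942 2.664 -2.317
vertex -2.914 1.714 -2.659
vertex -2.737 1.906 -1.684
endloop
endfacet
facet normal 0.327 0.871 0.368
outer loop
vertex -2.07 3.109 -2.563
vertex -2.215 2.767 -1.625
vertex -1.326 2.626 -2.081
endloop
endfacet
facet normal -0.144 0.020 0.989
outer loop
vertex -2.215 2.767 -1.625
vertex -2.737 1.906 -1.684
vertex -1.738 1.882 -1.538
endloop
endfacet
facet normal -0.638 -0.725 0.259
outer loop
vertex -2.737 1.906 -1.684
vertex -2.914 1.714 -2.659
vertex -2.17 1.231 -2.177
endloop
endfacet
facet normal -0.472 -0.334 -0.816
outer loop
vertex -2.914 1.714 -2.659
vertex -2.502 2.458 -3.202
vertex -2.025 1.573 -3.115
endloop
endfacet
facet normal 0.125 0.652 -0.748
outer loop
vertex -2.502 2.458 -3.202
vertex -2.07 3.109 -2.563
vertex -1.503 2.434 -3.056
endloop
endfacet
facet normal 0.873 -0.142 0.467
outer loop
vertex -1.298 1.676 -2.423
vertex -1.326 2.626 -2.081
vertex -1.738 1.882 -1.538
endloop
endfacet
facet normal 0.504 -0.752 0.425
outer loop
vertex -1.298 1.676 -2.423
vertex -1.738 1.882 -1.538
vertex -2.17 1.231 -2.177
endloop
endfacet
facet normal 0.378 -0.887 -0.265
outer loop
vertex -1.298 1.676 -2.423
vertex -2.17 1.231 -2.177
vertex -2.025 1.573 -3.115
endloop
endfacet
facet normal 0.669 -0.361 -0.649
outer loop
vertex -1.298 1.676 -2.423
vertex -2.025 1.573 -3.115
vertex -1.503 2.434 -3.056
endloop
endfacet
facet normal 0.975 0.100 -0.197
outer loop
vertex -1.298 1.676 -2.423
vertex -1.503 2.434 -3.056
vertex -1.326 2.626 -2.081
endloop
endfacet
facet normal 0.472 0.334 0.816
outer loop
vertex -1.738 1.882 -1.538
vertex -1.326 2.626 -2.081
vertex -2.215 2.767 -1.625
endloop
endfacet
facet normal -0.125 -0.652 0.748
outer loop
vertex -2.17 1.231 -2.177
vertex -1.738 1.882 -1.538
vertex -2.737 1.906 -1.684
endloop
endfacet
facet normal -0.327 -0.871 -0.368
outer loop
vertex -2.025 1.573 -3.115
vertex -2.17 1.231 -2.177
vertex -2.914 1.714 -2.659
endloop
endfacet
facet normal 0.144 -0.020 -0.989
outer loop
vertex -1.503 2.434 -3.056
vertex -2.025 1.573 -3.115
vertex -2.502 2.458 -3.202
endloop
endfacet
facet normal 0.638 0.725 -0.259
outer loop
vertex -1.326 2.626 -2.081
vertex -1.503 2.434 -3.056
vertex -2.07 3.109 -2.563
endloop
endfacet
facet normal -0.408 -0.578 -0.707
outer loop
vertex 0.04 1.744 2.853
vertex -1.217 3.102 2.468
vertex 1.097 2.398 1.708
endloop
endfacet
facet normal 0.665 -0.719 0.203
outer loop
vertex 1.677 3.218 2.712
vertex 0.04 1.744 2.853
vertex 1.097 2.398 1.708
endloop
endfacet
facet normal -0.408 -0.578 -0.707
outer loop
vertex 1.097 2.398 1.708
vertex -1.217 3.102 2.468
vertex -0.159 3.756 1.323
endloop
endfacet
facet normal 0.626 0.387 -0.677
outer loop
vertex -0.159 3.756 1.323
vertex 1.677 3.218 2.712
vertex 1.097 2.398 1.708
endloop
endfacet
facet normal -0.626 -0.387 0.677
outer loop
vertex 0.04 1.744 2.853
vertex -0.637 3.922 3.472
vertex -1.217 3.102 2.468
endloop
endfacet
facet normal 0.665 -0.719 0.204
outer loop
vertex 0.619 2.564 3.857
vertex 0.04 1.744 2.853
vertex 1.677 3.218 2.712
endloop
endfacet
facet normal -0.626 -0.387 0.677
outer loop
vertex 0.619 2.564 3.857
vertex -0.637 3.922 3.472
vertex 0.04 1.744 2.853
endloop
endfacet
facet normal -0.665 0.719 -0.203
outer loop
vertex -1.217 3.102 2.468
vertex -0.637 3.922 3.472
vertex -0.159 3.756 1.323
endloop
endfacet
facet normal 0.626 0.387 -0.677
outer loop
vertex 0.42 4.576 2.327
vertex 1.677 3.218 2.712
vertex -0.159 3.756 1.323
endloop
endfacet
facet normal -0.665 0.719 -0.203
outer loop
vertex -0.159 3.756 1.323
vertex -0.637 3.922 3.472
vertex 0.42 4.576 2.327
endloop
endfacet
facet normal 0.408 0.578 0.707
outer loop
vertex 0.42 4.576 2.327
vertex 0.619 2.564 3.857
vertex 1.677 3.218 2.712
endloop
endfacet
facet normal 0.408 0.578 0.707
outer loop
vertex -0.637 3.922 3.472
vertex 0.619 2.564 3.857
vertex 0.42 4.576 2.327
endloop
endfacet

endsolid


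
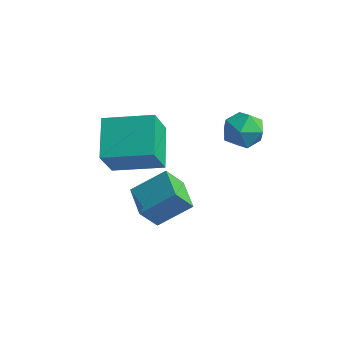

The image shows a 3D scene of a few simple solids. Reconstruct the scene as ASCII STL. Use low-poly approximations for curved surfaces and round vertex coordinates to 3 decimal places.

solid 
facet normal -0.280 0.959 0.040
outer loop
vertex -0.749 3.106 2.159
vertex -1.024 2.987 3.09
vertex -0.109 3.263 2.881
endloop
endfacet
facet normal 0.258 0.871 -0.418
outer loop
vertex -0.749 3.106 2.159
vertex -0.109 3.263 2.881
vertex 0.173 2.791 2.073
endloop
endfacet
facet normal 0.052 0.402 -0.914
outer loop
vertex -0.749 3.106 2.159
vertex 0.173 2.791 2.073
vertex -0.568 2.223 1.781
endloop
endfacet
facet normal -0.616 0.200 -0.762
outer loop
vertex -0.749 3.106 2.159
vertex -0.568 2.223 1.781
vertex -1.307 2.344 2.41
endloop
endfacet
facet normal -0.821 0.544 -0.173
outer loop
vertex -0.749 3.106 2.159
vertex -1.307 2.344 2.41
vertex -1.024 2.987 3.09
endloop
endfacet
facet normal 0.808 0.586 -0.060
outer loop
vertex 0.173 2.791 2.073
vertex -0.109 3.263 2.881
vertex 0.467 2.476 2.95
endloop
endfacet
facet normal -0.064 0.729 0.681
outer loop
vertex -0.109 3.263 2.881
vertex -1.024 2.987 3.09
vertex -0.272 2.597 3.579
endloop
endfacet
facet normal -0.940 0.058 0.336
outer loop
vertex -1.024 2.987 3.09
vertex -1.307 2.344 2.41
vertex -1.013 2.029 3.287
endloop
endfacet
facet normal -0.608 -0.499 -0.618
outer loop
vertex -1.307 2.344 2.41
vertex -0.568 2.223 1.781
vertex -0.731 1.557 2.479
endloop
endfacet
facet normal 0.473 -0.172 -0.864
outer loop
vertex -0.568 2.223 1.781
vertex 0.173 2.791 2.073
vertex 0.184 1.833 2.27
endloop
endfacet
facet normal 0.616 -0.200 0.762
outer loop
vertex -0.091 1.714 3.201
vertex 0.467 2.476 2.95
vertex -0.272 2.597 3.579
endloop
endfacet
facet normal -0.052 -0.402 0.914
outer loop
vertex -0.091 1.714 3.201
vertex -0.272 2.597 3.579
vertex -1.013 2.029 3.287
endloop
endfacet
facet normal -0.258 -0.871 0.418
outer loop
vertex -0.091 1.714 3.201
vertex -1.013 2.029 3.287
vertex -0.731 1.557 2.479
endloop
endfacet
facet normal 0.280 -0.959 -0.040
outer loop
vertex -0.091 1.714 3.201
vertex -0.731 1.557 2.479
vertex 0.184 1.833 2.27
endloop
endfacet
facet normal 0.821 -0.544 0.173
outer loop
vertex -0.091 1.714 3.201
vertex 0.184 1.833 2.27
vertex 0.467 2.476 2.95
endloop
endfacet
facet normal 0.608 0.499 0.618
outer loop
vertex -0.272 2.597 3.579
vertex 0.467 2.476 2.95
vertex -0.109 3.263 2.881
endloop
endfacet
facet normal -0.473 0.172 0.864
outer loop
vertex -1.013 2.029 3.287
vertex -0.272 2.597 3.579
vertex -1.024 2.987 3.09
endloop
endfacet
facet normal -0.808 -0.586 0.060
outer loop
vertex -0.731 1.557 2.479
vertex -1.013 2.029 3.287
vertex -1.307 2.344 2.41
endloop
endfacet
facet normal 0.064 -0.729 -0.681
outer loop
vertex 0.184 1.833 2.27
vertex -0.731 1.557 2.479
vertex -0.568 2.223 1.781
endloop
endfacet
facet normal 0.940 -0.058 -0.336
outer loop
vertex 0.467 2.476 2.95
vertex 0.184 1.833 2.27
vertex 0.173 2.791 2.073
endloop
endfacet
facet normal -0.559 -0.608 -0.564
outer loop
vertex -2.789 -1.297 -1.298
vertex -3.973 -0.378 -1.114
vertex -2.423 -0.603 -2.409
endloop
endfacet
facet normal 0.784 -0.609 -0.122
outer loop
vertex -1.427 0.478 -1.406
vertex -2.789 -1.297 -1.298
vertex -2.423 -0.603 -2.409
endloop
endfacet
facet normal -0.559 -0.608 -0.564
outer loop
vertex -2.423 -0.603 -2.409
vertex -3.973 -0.378 -1.114
vertex -3.607 0.315 -2.225
endloop
endfacet
facet normal 0.269 0.510 -0.817
outer loop
vertex -3.607 0.315 -2.225
vertex -1.427 0.478 -1.406
vertex -2.423 -0.603 -2.409
endloop
endfacet
facet normal -0.269 -0.510 0.817
outer loop
vertex -2.789 -1.297 -1.298
vertex -2.977 0.703 -0.111
vertex -3.973 -0.378 -1.114
endloop
endfacet
facet normal 0.784 -0.609 -0.122
outer loop
vertex -1.793 -0.215 -0.295
vertex -2.789 -1.297 -1.298
vertex -1.427 0.478 -1.406
endloop
endfacet
facet normal -0.269 -0.510 0.817
outer loop
vertex -1.793 -0.215 -0.295
vertex -2.977 0.703 -0.111
vertex -2.789 -1.297 -1.298
endloop
endfacet
facet normal -0.784 0.609 0.122
outer loop
vertex -3.973 -0.378 -1.114
vertex -2.977 0.703 -0.111
vertex -3.607 0.315 -2.225
endloop
endfacet
facet normal 0.269 0.510 -0.817
outer loop
vertex -2.611 1.397 -1.222
vertex -1.427 0.478 -1.406
vertex -3.607 0.315 -2.225
endloop
endfacet
facet normal -0.784 0.609 0.122
outer loop
vertex -3.607 0.315 -2.225
vertex -2.977 0.703 -0.111
vertex -2.611 1.397 -1.222
endloop
endfacet
facet normal 0.559 0.608 0.563
outer loop
vertex -2.611 1.397 -1.222
vertex -1.793 -0.215 -0.295
vertex -1.427 0.478 -1.406
endloop
endfacet
facet normal 0.559 0.608 0.564
outer loop
vertex -2.977 0.703 -0.111
vertex -1.793 -0.215 -0.295
vertex -2.611 1.397 -1.222
endloop
endfacet
facet normal -0.849 -0.488 -0.203
outer loop
vertex -3.59 -2.701 2.903
vertex -4.613 -1.302 3.818
vertex -3.741 -1.792 1.345
endloop
endfacet
facet normal 0.522 -0.714 -0.467
outer loop
vertex -1.907 -0.738 1.782
vertex -3.59 -2.701 2.903
vertex -3.741 -1.792 1.345
endloop
endfacet
facet normal -0.849 -0.488 -0.203
outer loop
vertex -3.741 -1.792 1.345
vertex -4.613 -1.302 3.818
vertex -4.764 -0.393 2.26
endloop
endfacet
facet normal -0.083 0.502 -0.861
outer loop
vertex -4.764 -0.393 2.26
vertex -1.907 -0.738 1.782
vertex -3.741 -1.792 1.345
endloop
endfacet
facet normal 0.083 -0.502 0.861
outer loop
vertex -3.59 -2.701 2.903
vertex -2.779 -0.248 4.255
vertex -4.613 -1.302 3.818
endloop
endfacet
facet normal 0.522 -0.714 -0.467
outer loop
vertex -1.756 -1.647 3.34
vertex -3.59 -2.701 2.903
vertex -1.907 -0.738 1.782
endloop
endfacet
facet normal 0.083 -0.502 0.861
outer loop
vertex -1.756 -1.647 3.34
vertex -2.779 -0.248 4.255
vertex -3.59 -2.701 2.903
endloop
endfacet
facet normal -0.522 0.714 0.467
outer loop
vertex -4.613 -1.302 3.818
vertex -2.779 -0.248 4.255
vertex -4.764 -0.393 2.26
endloop
endfacet
facet normal -0.083 0.502 -0.861
outer loop
vertex -2.93 0.661 2.697
vertex -1.907 -0.738 1.782
vertex -4.764 -0.393 2.26
endloop
endfacet
facet normal -0.522 0.714 0.467
outer loop
vertex -4.764 -0.393 2.26
vertex -2.779 -0.248 4.255
vertex -2.93 0.661 2.697
endloop
endfacet
facet normal 0.849 0.488 0.203
outer loop
vertex -2.93 0.661 2.697
vertex -1.756 -1.647 3.34
vertex -1.907 -0.738 1.782
endloop
endfacet
facet normal 0.849 0.488 0.203
outer loop
vertex -2.779 -0.248 4.255
vertex -1.756 -1.647 3.34
vertex -2.93 0.661 2.697
endloop
endfacet

endsolid


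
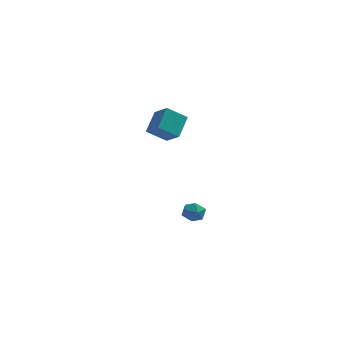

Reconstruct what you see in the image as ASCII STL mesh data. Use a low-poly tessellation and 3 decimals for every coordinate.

solid 
facet normal -0.614 0.589 -0.525
outer loop
vertex -1.971 -0.101 4.027
vertex -0.873 0.317 3.213
vertex -2.264 -1.314 3.009
endloop
endfacet
facet normal -0.768 -0.293 0.570
outer loop
vertex -1.447 -2.097 3.707
vertex -1.971 -0.101 4.027
vertex -2.264 -1.314 3.009
endloop
endfacet
facet normal -0.614 0.589 -0.525
outer loop
vertex -2.264 -1.314 3.009
vertex -0.873 0.317 3.213
vertex -1.165 -0.895 2.195
endloop
endfacet
facet normal -0.181 -0.753 -0.632
outer loop
vertex -1.165 -0.895 2.195
vertex -1.447 -2.097 3.707
vertex -2.264 -1.314 3.009
endloop
endfacet
facet normal 0.182 0.753 0.632
outer loop
vertex -1.971 -0.101 4.027
vertex -0.056 -0.466 3.911
vertex -0.873 0.317 3.213
endloop
endfacet
facet normal -0.768 -0.293 0.569
outer loop
vertex -1.155 -0.885 4.725
vertex -1.971 -0.101 4.027
vertex -1.447 -2.097 3.707
endloop
endfacet
facet normal 0.182 0.753 0.633
outer loop
vertex -1.155 -0.885 4.725
vertex -0.056 -0.466 3.911
vertex -1.971 -0.101 4.027
endloop
endfacet
facet normal 0.768 0.293 -0.570
outer loop
vertex -0.873 0.317 3.213
vertex -0.056 -0.466 3.911
vertex -1.165 -0.895 2.195
endloop
endfacet
facet normal -0.182 -0.753 -0.632
outer loop
vertex -0.349 -1.679 2.893
vertex -1.447 -2.097 3.707
vertex -1.165 -0.895 2.195
endloop
endfacet
facet normal 0.768 0.292 -0.570
outer loop
vertex -1.165 -0.895 2.195
vertex -0.056 -0.466 3.911
vertex -0.349 -1.679 2.893
endloop
endfacet
facet normal 0.614 -0.589 0.525
outer loop
vertex -0.349 -1.679 2.893
vertex -1.155 -0.885 4.725
vertex -1.447 -2.097 3.707
endloop
endfacet
facet normal 0.614 -0.589 0.525
outer loop
vertex -0.056 -0.466 3.911
vertex -1.155 -0.885 4.725
vertex -0.349 -1.679 2.893
endloop
endfacet
facet normal -0.169 0.540 0.824
outer loop
vertex 0.345 0.959 -3.63
vertex -0.35 0.619 -3.55
vertex 0.277 0.304 -3.215
endloop
endfacet
facet normal 0.529 0.414 0.741
outer loop
vertex 0.345 0.959 -3.63
vertex 0.277 0.304 -3.215
vertex 0.88 0.398 -3.698
endloop
endfacet
facet normal 0.726 0.679 0.109
outer loop
vertex 0.345 0.959 -3.63
vertex 0.88 0.398 -3.698
vertex 0.625 0.772 -4.331
endloop
endfacet
facet normal 0.149 0.969 -0.199
outer loop
vertex 0.345 0.959 -3.63
vertex 0.625 0.772 -4.331
vertex -0.135 0.908 -4.239
endloop
endfacet
facet normal -0.403 0.882 0.244
outer loop
vertex 0.345 0.959 -3.63
vertex -0.135 0.908 -4.239
vertex -0.35 0.619 -3.55
endloop
endfacet
facet normal 0.625 -0.294 0.723
outer loop
vertex 0.88 0.398 -3.698
vertex 0.277 0.304 -3.215
vertex 0.515 -0.288 -3.661
endloop
endfacet
facet normal -0.504 -0.090 0.859
outer loop
vertex 0.277 0.304 -3.215
vertex -0.35 0.619 -3.55
vertex -0.245 -0.152 -3.569
endloop
endfacet
facet normal -0.882 0.465 -0.080
outer loop
vertex -0.35 0.619 -3.55
vertex -0.135 0.908 -4.239
vertex -0.5 0.222 -4.202
endloop
endfacet
facet normal 0.012 0.605 -0.796
outer loop
vertex -0.135 0.908 -4.239
vertex 0.625 0.772 -4.331
vertex 0.103 0.316 -4.685
endloop
endfacet
facet normal 0.944 0.136 -0.300
outer loop
vertex 0.625 0.772 -4.331
vertex 0.88 0.398 -3.698
vertex 0.73 0.001 -4.35
endloop
endfacet
facet normal -0.149 -0.969 0.199
outer loop
vertex 0.035 -0.339 -4.27
vertex 0.515 -0.288 -3.661
vertex -0.245 -0.152 -3.569
endloop
endfacet
facet normal -0.726 -0.679 -0.109
outer loop
vertex 0.035 -0.339 -4.27
vertex -0.245 -0.152 -3.569
vertex -0.5 0.222 -4.202
endloop
endfacet
facet normal -0.529 -0.414 -0.741
outer loop
vertex 0.035 -0.339 -4.27
vertex -0.5 0.222 -4.202
vertex 0.103 0.316 -4.685
endloop
endfacet
facet normal 0.169 -0.540 -0.824
outer loop
vertex 0.035 -0.339 -4.27
vertex 0.103 0.316 -4.685
vertex 0.73 0.001 -4.35
endloop
endfacet
facet normal 0.403 -0.882 -0.244
outer loop
vertex 0.035 -0.339 -4.27
vertex 0.73 0.001 -4.35
vertex 0.515 -0.288 -3.661
endloop
endfacet
facet normal -0.012 -0.605 0.796
outer loop
vertex -0.245 -0.152 -3.569
vertex 0.515 -0.288 -3.661
vertex 0.277 0.304 -3.215
endloop
endfacet
facet normal -0.944 -0.136 0.300
outer loop
vertex -0.5 0.222 -4.202
vertex -0.245 -0.152 -3.569
vertex -0.35 0.619 -3.55
endloop
endfacet
facet normal -0.625 0.294 -0.723
outer loop
vertex 0.103 0.316 -4.685
vertex -0.5 0.222 -4.202
vertex -0.135 0.908 -4.239
endloop
endfacet
facet normal 0.504 0.090 -0.859
outer loop
vertex 0.73 0.001 -4.35
vertex 0.103 0.316 -4.685
vertex 0.625 0.772 -4.331
endloop
endfacet
facet normal 0.882 -0.465 0.080
outer loop
vertex 0.515 -0.288 -3.661
vertex 0.73 0.001 -4.35
vertex 0.88 0.398 -3.698
endloop
endfacet

endsolid


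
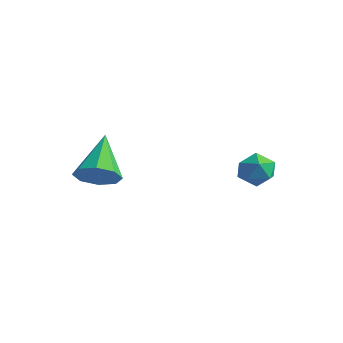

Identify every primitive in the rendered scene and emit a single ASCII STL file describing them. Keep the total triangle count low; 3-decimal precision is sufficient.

solid 
facet normal 0.449 -0.669 -0.593
outer loop
vertex -1.21 -0.536 4.004
vertex -1.524 -0.177 3.361
vertex -0.848 -0.095 3.781
endloop
endfacet
facet normal 0.456 0.074 0.887
outer loop
vertex -1.21 -0.536 4.004
vertex -0.848 -0.095 3.781
vertex -2.356 1.057 4.459
endloop
endfacet
facet normal 0.450 -0.668 -0.593
outer loop
vertex -0.848 -0.095 3.781
vertex -1.524 -0.177 3.361
vertex -0.882 0.298 3.313
endloop
endfacet
facet normal 0.661 0.598 0.454
outer loop
vertex -0.848 -0.095 3.781
vertex -0.882 0.298 3.313
vertex -2.356 1.057 4.459
endloop
endfacet
facet normal 0.450 -0.668 -0.593
outer loop
vertex -0.882 0.298 3.313
vertex -1.524 -0.177 3.361
vertex -1.292 0.413 2.873
endloop
endfacet
facet normal 0.382 0.917 -0.116
outer loop
vertex -0.882 0.298 3.313
vertex -1.292 0.413 2.873
vertex -2.356 1.057 4.459
endloop
endfacet
facet normal 0.450 -0.668 -0.593
outer loop
vertex -1.292 0.413 2.873
vertex -1.524 -0.177 3.361
vertex -1.838 0.182 2.719
endloop
endfacet
facet normal -0.219 0.844 -0.490
outer loop
vertex -1.292 0.413 2.873
vertex -1.838 0.182 2.719
vertex -2.356 1.057 4.459
endloop
endfacet
facet normal 0.451 -0.667 -0.593
outer loop
vertex -1.838 0.182 2.719
vertex -1.524 -0.177 3.361
vertex -2.2 -0.26 2.941
endloop
endfacet
facet normal -0.789 0.422 -0.447
outer loop
vertex -1.838 0.182 2.719
vertex -2.2 -0.26 2.941
vertex -2.356 1.057 4.459
endloop
endfacet
facet normal 0.451 -0.667 -0.594
outer loop
vertex -2.2 -0.26 2.941
vertex -1.524 -0.177 3.361
vertex -2.165 -0.653 3.409
endloop
endfacet
facet normal -0.995 -0.103 -0.012
outer loop
vertex -2.2 -0.26 2.941
vertex -2.165 -0.653 3.409
vertex -2.356 1.057 4.459
endloop
endfacet
facet normal 0.451 -0.667 -0.593
outer loop
vertex -2.165 -0.653 3.409
vertex -1.524 -0.177 3.361
vertex -1.755 -0.767 3.849
endloop
endfacet
facet normal -0.715 -0.422 0.557
outer loop
vertex -2.165 -0.653 3.409
vertex -1.755 -0.767 3.849
vertex -2.356 1.057 4.459
endloop
endfacet
facet normal 0.451 -0.667 -0.593
outer loop
vertex -1.755 -0.767 3.849
vertex -1.524 -0.177 3.361
vertex -1.21 -0.536 4.004
endloop
endfacet
facet normal -0.116 -0.349 0.930
outer loop
vertex -1.755 -0.767 3.849
vertex -1.21 -0.536 4.004
vertex -2.356 1.057 4.459
endloop
endfacet
facet normal 0.061 0.748 0.661
outer loop
vertex 1.39 4.518 3.261
vertex 1.404 4.044 3.796
vertex 2.015 4.261 3.494
endloop
endfacet
facet normal 0.367 0.929 0.041
outer loop
vertex 1.39 4.518 3.261
vertex 2.015 4.261 3.494
vertex 1.899 4.338 2.793
endloop
endfacet
facet normal -0.125 0.873 -0.472
outer loop
vertex 1.39 4.518 3.261
vertex 1.899 4.338 2.793
vertex 1.217 4.169 2.661
endloop
endfacet
facet normal -0.735 0.656 -0.170
outer loop
vertex 1.39 4.518 3.261
vertex 1.217 4.169 2.661
vertex 0.911 3.987 3.282
endloop
endfacet
facet normal -0.619 0.580 0.530
outer loop
vertex 1.39 4.518 3.261
vertex 0.911 3.987 3.282
vertex 1.404 4.044 3.796
endloop
endfacet
facet normal 0.884 0.458 -0.096
outer loop
vertex 1.899 4.338 2.793
vertex 2.015 4.261 3.494
vertex 2.229 3.753 3.038
endloop
endfacet
facet normal 0.389 0.165 0.906
outer loop
vertex 2.015 4.261 3.494
vertex 1.404 4.044 3.796
vertex 1.923 3.571 3.659
endloop
endfacet
facet normal -0.711 -0.110 0.694
outer loop
vertex 1.404 4.044 3.796
vertex 0.911 3.987 3.282
vertex 1.241 3.402 3.527
endloop
endfacet
facet normal -0.899 0.015 -0.438
outer loop
vertex 0.911 3.987 3.282
vertex 1.217 4.169 2.661
vertex 1.125 3.479 2.826
endloop
endfacet
facet normal 0.089 0.366 -0.927
outer loop
vertex 1.217 4.169 2.661
vertex 1.899 4.338 2.793
vertex 1.736 3.696 2.524
endloop
endfacet
facet normal 0.735 -0.656 0.170
outer loop
vertex 1.75 3.222 3.059
vertex 2.229 3.753 3.038
vertex 1.923 3.571 3.659
endloop
endfacet
facet normal 0.125 -0.873 0.472
outer loop
vertex 1.75 3.222 3.059
vertex 1.923 3.571 3.659
vertex 1.241 3.402 3.527
endloop
endfacet
facet normal -0.367 -0.929 -0.041
outer loop
vertex 1.75 3.222 3.059
vertex 1.241 3.402 3.527
vertex 1.125 3.479 2.826
endloop
endfacet
facet normal -0.061 -0.748 -0.661
outer loop
vertex 1.75 3.222 3.059
vertex 1.125 3.479 2.826
vertex 1.736 3.696 2.524
endloop
endfacet
facet normal 0.619 -0.580 -0.530
outer loop
vertex 1.75 3.222 3.059
vertex 1.736 3.696 2.524
vertex 2.229 3.753 3.038
endloop
endfacet
facet normal 0.899 -0.015 0.438
outer loop
vertex 1.923 3.571 3.659
vertex 2.229 3.753 3.038
vertex 2.015 4.261 3.494
endloop
endfacet
facet normal -0.089 -0.366 0.927
outer loop
vertex 1.241 3.402 3.527
vertex 1.923 3.571 3.659
vertex 1.404 4.044 3.796
endloop
endfacet
facet normal -0.884 -0.458 0.096
outer loop
vertex 1.125 3.479 2.826
vertex 1.241 3.402 3.527
vertex 0.911 3.987 3.282
endloop
endfacet
facet normal -0.389 -0.165 -0.906
outer loop
vertex 1.736 3.696 2.524
vertex 1.125 3.479 2.826
vertex 1.217 4.169 2.661
endloop
endfacet
facet normal 0.711 0.110 -0.694
outer loop
vertex 2.229 3.753 3.038
vertex 1.736 3.696 2.524
vertex 1.899 4.338 2.793
endloop
endfacet

endsolid


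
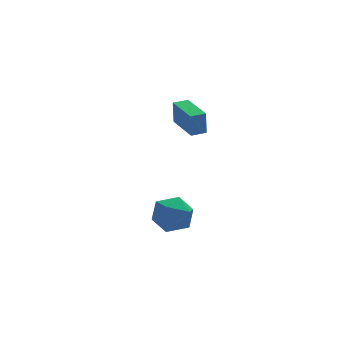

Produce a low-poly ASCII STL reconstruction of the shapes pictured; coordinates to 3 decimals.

solid 
facet normal -0.878 0.477 0.035
outer loop
vertex -1.986 -1.773 -0.673
vertex -2.447 -2.654 -0.244
vertex -2.013 -1.901 0.402
endloop
endfacet
facet normal -0.335 0.936 0.103
outer loop
vertex -1.986 -1.773 -0.673
vertex -2.013 -1.901 0.402
vertex -1.116 -1.527 -0.076
endloop
endfacet
facet normal 0.078 0.877 -0.475
outer loop
vertex -1.986 -1.773 -0.673
vertex -1.116 -1.527 -0.076
vertex -0.996 -2.048 -1.018
endloop
endfacet
facet normal -0.208 0.380 -0.901
outer loop
vertex -1.986 -1.773 -0.673
vertex -0.996 -2.048 -1.018
vertex -1.819 -2.745 -1.122
endloop
endfacet
facet normal -0.800 0.133 -0.586
outer loop
vertex -1.986 -1.773 -0.673
vertex -1.819 -2.745 -1.122
vertex -2.447 -2.654 -0.244
endloop
endfacet
facet normal 0.049 0.740 0.671
outer loop
vertex -1.116 -1.527 -0.076
vertex -2.013 -1.901 0.402
vertex -1.041 -2.255 0.722
endloop
endfacet
facet normal -0.829 -0.002 0.560
outer loop
vertex -2.013 -1.901 0.402
vertex -2.447 -2.654 -0.244
vertex -1.864 -2.952 0.618
endloop
endfacet
facet normal -0.701 -0.558 -0.444
outer loop
vertex -2.447 -2.654 -0.244
vertex -1.819 -2.745 -1.122
vertex -1.744 -3.473 -0.324
endloop
endfacet
facet normal 0.256 -0.160 -0.953
outer loop
vertex -1.819 -2.745 -1.122
vertex -0.996 -2.048 -1.018
vertex -0.847 -3.099 -0.802
endloop
endfacet
facet normal 0.719 0.643 -0.264
outer loop
vertex -0.996 -2.048 -1.018
vertex -1.116 -1.527 -0.076
vertex -0.413 -2.346 -0.156
endloop
endfacet
facet normal 0.208 -0.380 0.901
outer loop
vertex -0.874 -3.227 0.273
vertex -1.041 -2.255 0.722
vertex -1.864 -2.952 0.618
endloop
endfacet
facet normal -0.078 -0.877 0.475
outer loop
vertex -0.874 -3.227 0.273
vertex -1.864 -2.952 0.618
vertex -1.744 -3.473 -0.324
endloop
endfacet
facet normal 0.335 -0.936 -0.103
outer loop
vertex -0.874 -3.227 0.273
vertex -1.744 -3.473 -0.324
vertex -0.847 -3.099 -0.802
endloop
endfacet
facet normal 0.878 -0.477 -0.035
outer loop
vertex -0.874 -3.227 0.273
vertex -0.847 -3.099 -0.802
vertex -0.413 -2.346 -0.156
endloop
endfacet
facet normal 0.800 -0.133 0.586
outer loop
vertex -0.874 -3.227 0.273
vertex -0.413 -2.346 -0.156
vertex -1.041 -2.255 0.722
endloop
endfacet
facet normal -0.256 0.160 0.953
outer loop
vertex -1.864 -2.952 0.618
vertex -1.041 -2.255 0.722
vertex -2.013 -1.901 0.402
endloop
endfacet
facet normal -0.719 -0.643 0.264
outer loop
vertex -1.744 -3.473 -0.324
vertex -1.864 -2.952 0.618
vertex -2.447 -2.654 -0.244
endloop
endfacet
facet normal -0.049 -0.740 -0.671
outer loop
vertex -0.847 -3.099 -0.802
vertex -1.744 -3.473 -0.324
vertex -1.819 -2.745 -1.122
endloop
endfacet
facet normal 0.829 0.002 -0.560
outer loop
vertex -0.413 -2.346 -0.156
vertex -0.847 -3.099 -0.802
vertex -0.996 -2.048 -1.018
endloop
endfacet
facet normal 0.701 0.558 0.444
outer loop
vertex -1.041 -2.255 0.722
vertex -0.413 -2.346 -0.156
vertex -1.116 -1.527 -0.076
endloop
endfacet
facet normal -0.993 -0.110 -0.032
outer loop
vertex 0.941 2.149 3.334
vertex 0.723 4.127 3.32
vertex 0.982 2.145 2.055
endloop
endfacet
facet normal 0.110 -0.994 0.007
outer loop
vertex 1.777 2.233 2.08
vertex 0.941 2.149 3.334
vertex 0.982 2.145 2.055
endloop
endfacet
facet normal -0.993 -0.110 -0.032
outer loop
vertex 0.982 2.145 2.055
vertex 0.723 4.127 3.32
vertex 0.764 4.123 2.041
endloop
endfacet
facet normal 0.032 -0.004 -0.999
outer loop
vertex 0.764 4.123 2.041
vertex 1.777 2.233 2.08
vertex 0.982 2.145 2.055
endloop
endfacet
facet normal -0.032 0.004 0.999
outer loop
vertex 0.941 2.149 3.334
vertex 1.518 4.215 3.345
vertex 0.723 4.127 3.32
endloop
endfacet
facet normal 0.110 -0.994 0.007
outer loop
vertex 1.736 2.237 3.359
vertex 0.941 2.149 3.334
vertex 1.777 2.233 2.08
endloop
endfacet
facet normal -0.032 0.004 0.999
outer loop
vertex 1.736 2.237 3.359
vertex 1.518 4.215 3.345
vertex 0.941 2.149 3.334
endloop
endfacet
facet normal -0.110 0.994 -0.007
outer loop
vertex 0.723 4.127 3.32
vertex 1.518 4.215 3.345
vertex 0.764 4.123 2.041
endloop
endfacet
facet normal 0.032 -0.004 -0.999
outer loop
vertex 1.559 4.211 2.066
vertex 1.777 2.233 2.08
vertex 0.764 4.123 2.041
endloop
endfacet
facet normal -0.110 0.994 -0.007
outer loop
vertex 0.764 4.123 2.041
vertex 1.518 4.215 3.345
vertex 1.559 4.211 2.066
endloop
endfacet
facet normal 0.993 0.110 0.032
outer loop
vertex 1.559 4.211 2.066
vertex 1.736 2.237 3.359
vertex 1.777 2.233 2.08
endloop
endfacet
facet normal 0.993 0.110 0.032
outer loop
vertex 1.518 4.215 3.345
vertex 1.736 2.237 3.359
vertex 1.559 4.211 2.066
endloop
endfacet

endsolid


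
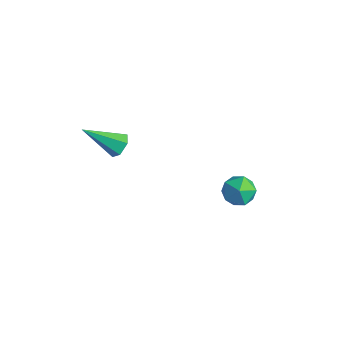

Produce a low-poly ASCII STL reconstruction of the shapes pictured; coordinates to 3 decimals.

solid 
facet normal 0.510 0.631 -0.585
outer loop
vertex 2.138 -3.256 1.997
vertex 1.622 -2.879 1.954
vertex 2.047 -2.787 2.423
endloop
endfacet
facet normal 0.679 -0.417 0.604
outer loop
vertex 2.138 -3.256 1.997
vertex 2.047 -2.787 2.423
vertex 0.618 -4.121 3.106
endloop
endfacet
facet normal 0.510 0.630 -0.586
outer loop
vertex 2.047 -2.787 2.423
vertex 1.622 -2.879 1.954
vertex 1.532 -2.41 2.38
endloop
endfacet
facet normal 0.153 0.316 0.936
outer loop
vertex 2.047 -2.787 2.423
vertex 1.532 -2.41 2.38
vertex 0.618 -4.121 3.106
endloop
endfacet
facet normal 0.511 0.630 -0.585
outer loop
vertex 1.532 -2.41 2.38
vertex 1.622 -2.879 1.954
vertex 1.107 -2.502 1.91
endloop
endfacet
facet normal -0.665 0.563 0.491
outer loop
vertex 1.532 -2.41 2.38
vertex 1.107 -2.502 1.91
vertex 0.618 -4.121 3.106
endloop
endfacet
facet normal 0.511 0.630 -0.585
outer loop
vertex 1.107 -2.502 1.91
vertex 1.622 -2.879 1.954
vertex 1.197 -2.971 1.484
endloop
endfacet
facet normal -0.955 0.077 -0.286
outer loop
vertex 1.107 -2.502 1.91
vertex 1.197 -2.971 1.484
vertex 0.618 -4.121 3.106
endloop
endfacet
facet normal 0.510 0.631 -0.585
outer loop
vertex 1.197 -2.971 1.484
vertex 1.622 -2.879 1.954
vertex 1.713 -3.348 1.527
endloop
endfacet
facet normal -0.429 -0.658 -0.619
outer loop
vertex 1.197 -2.971 1.484
vertex 1.713 -3.348 1.527
vertex 0.618 -4.121 3.106
endloop
endfacet
facet normal 0.510 0.631 -0.585
outer loop
vertex 1.713 -3.348 1.527
vertex 1.622 -2.879 1.954
vertex 2.138 -3.256 1.997
endloop
endfacet
facet normal 0.388 -0.905 -0.174
outer loop
vertex 1.713 -3.348 1.527
vertex 2.138 -3.256 1.997
vertex 0.618 -4.121 3.106
endloop
endfacet
facet normal -0.926 0.097 -0.365
outer loop
vertex 2.997 2.66 -4.08
vertex 2.775 1.843 -3.734
vertex 2.657 2.599 -3.233
endloop
endfacet
facet normal -0.647 0.734 -0.207
outer loop
vertex 2.997 2.66 -4.08
vertex 2.657 2.599 -3.233
vertex 3.355 3.165 -3.406
endloop
endfacet
facet normal -0.044 0.811 -0.584
outer loop
vertex 2.997 2.66 -4.08
vertex 3.355 3.165 -3.406
vertex 3.905 2.757 -4.014
endloop
endfacet
facet normal 0.047 0.220 -0.974
outer loop
vertex 2.997 2.66 -4.08
vertex 3.905 2.757 -4.014
vertex 3.546 1.941 -4.216
endloop
endfacet
facet normal -0.497 -0.221 -0.839
outer loop
vertex 2.997 2.66 -4.08
vertex 3.546 1.941 -4.216
vertex 2.775 1.843 -3.734
endloop
endfacet
facet normal -0.474 0.734 0.487
outer loop
vertex 3.355 3.165 -3.406
vertex 2.657 2.599 -3.233
vertex 3.354 2.659 -2.644
endloop
endfacet
facet normal -0.927 -0.297 0.230
outer loop
vertex 2.657 2.599 -3.233
vertex 2.775 1.843 -3.734
vertex 2.995 1.843 -2.846
endloop
endfacet
facet normal -0.233 -0.810 -0.538
outer loop
vertex 2.775 1.843 -3.734
vertex 3.546 1.941 -4.216
vertex 3.545 1.435 -3.454
endloop
endfacet
facet normal 0.647 -0.098 -0.756
outer loop
vertex 3.546 1.941 -4.216
vertex 3.905 2.757 -4.014
vertex 4.243 2.001 -3.627
endloop
endfacet
facet normal 0.499 0.858 -0.124
outer loop
vertex 3.905 2.757 -4.014
vertex 3.355 3.165 -3.406
vertex 4.125 2.757 -3.126
endloop
endfacet
facet normal -0.047 -0.220 0.974
outer loop
vertex 3.903 1.94 -2.78
vertex 3.354 2.659 -2.644
vertex 2.995 1.843 -2.846
endloop
endfacet
facet normal 0.044 -0.811 0.584
outer loop
vertex 3.903 1.94 -2.78
vertex 2.995 1.843 -2.846
vertex 3.545 1.435 -3.454
endloop
endfacet
facet normal 0.647 -0.734 0.207
outer loop
vertex 3.903 1.94 -2.78
vertex 3.545 1.435 -3.454
vertex 4.243 2.001 -3.627
endloop
endfacet
facet normal 0.926 -0.097 0.365
outer loop
vertex 3.903 1.94 -2.78
vertex 4.243 2.001 -3.627
vertex 4.125 2.757 -3.126
endloop
endfacet
facet normal 0.497 0.221 0.839
outer loop
vertex 3.903 1.94 -2.78
vertex 4.125 2.757 -3.126
vertex 3.354 2.659 -2.644
endloop
endfacet
facet normal -0.647 0.098 0.756
outer loop
vertex 2.995 1.843 -2.846
vertex 3.354 2.659 -2.644
vertex 2.657 2.599 -3.233
endloop
endfacet
facet normal -0.499 -0.858 0.124
outer loop
vertex 3.545 1.435 -3.454
vertex 2.995 1.843 -2.846
vertex 2.775 1.843 -3.734
endloop
endfacet
facet normal 0.474 -0.734 -0.487
outer loop
vertex 4.243 2.001 -3.627
vertex 3.545 1.435 -3.454
vertex 3.546 1.941 -4.216
endloop
endfacet
facet normal 0.927 0.297 -0.230
outer loop
vertex 4.125 2.757 -3.126
vertex 4.243 2.001 -3.627
vertex 3.905 2.757 -4.014
endloop
endfacet
facet normal 0.233 0.810 0.538
outer loop
vertex 3.354 2.659 -2.644
vertex 4.125 2.757 -3.126
vertex 3.355 3.165 -3.406
endloop
endfacet

endsolid
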